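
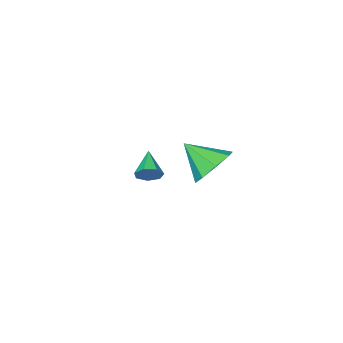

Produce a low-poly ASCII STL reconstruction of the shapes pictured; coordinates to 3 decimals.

solid 
facet normal 0.481 0.749 -0.456
outer loop
vertex -1.775 -2.449 -3.051
vertex -2.12 -2.563 -3.602
vertex -2.268 -2.162 -3.1
endloop
endfacet
facet normal -0.030 0.119 0.993
outer loop
vertex -1.775 -2.449 -3.051
vertex -2.268 -2.162 -3.1
vertex -2.82 -3.657 -2.938
endloop
endfacet
facet normal 0.480 0.749 -0.457
outer loop
vertex -2.268 -2.162 -3.1
vertex -2.12 -2.563 -3.602
vertex -2.65 -2.177 -3.526
endloop
endfacet
facet normal -0.709 0.329 0.624
outer loop
vertex -2.268 -2.162 -3.1
vertex -2.65 -2.177 -3.526
vertex -2.82 -3.657 -2.938
endloop
endfacet
facet normal 0.481 0.750 -0.454
outer loop
vertex -2.65 -2.177 -3.526
vertex -2.12 -2.563 -3.602
vertex -2.632 -2.482 -4.011
endloop
endfacet
facet normal -0.993 0.080 -0.087
outer loop
vertex -2.65 -2.177 -3.526
vertex -2.632 -2.482 -4.011
vertex -2.82 -3.657 -2.938
endloop
endfacet
facet normal 0.482 0.749 -0.455
outer loop
vertex -2.632 -2.482 -4.011
vertex -2.12 -2.563 -3.602
vertex -2.229 -2.848 -4.187
endloop
endfacet
facet normal -0.665 -0.443 -0.601
outer loop
vertex -2.632 -2.482 -4.011
vertex -2.229 -2.848 -4.187
vertex -2.82 -3.657 -2.938
endloop
endfacet
facet normal 0.479 0.750 -0.455
outer loop
vertex -2.229 -2.848 -4.187
vertex -2.12 -2.563 -3.602
vertex -1.743 -2.999 -3.924
endloop
endfacet
facet normal 0.027 -0.845 -0.534
outer loop
vertex -2.229 -2.848 -4.187
vertex -1.743 -2.999 -3.924
vertex -2.82 -3.657 -2.938
endloop
endfacet
facet normal 0.479 0.750 -0.455
outer loop
vertex -1.743 -2.999 -3.924
vertex -2.12 -2.563 -3.602
vertex -1.541 -2.821 -3.418
endloop
endfacet
facet normal 0.563 -0.824 0.065
outer loop
vertex -1.743 -2.999 -3.924
vertex -1.541 -2.821 -3.418
vertex -2.82 -3.657 -2.938
endloop
endfacet
facet normal 0.479 0.750 -0.455
outer loop
vertex -1.541 -2.821 -3.418
vertex -2.12 -2.563 -3.602
vertex -1.775 -2.449 -3.051
endloop
endfacet
facet normal 0.538 -0.396 0.744
outer loop
vertex -1.541 -2.821 -3.418
vertex -1.775 -2.449 -3.051
vertex -2.82 -3.657 -2.938
endloop
endfacet
facet normal -0.382 0.711 -0.591
outer loop
vertex -1.572 2.014 -1.033
vertex -1.914 2.554 -0.163
vertex -1.009 2.55 -0.752
endloop
endfacet
facet normal 0.732 -0.595 -0.331
outer loop
vertex -1.572 2.014 -1.033
vertex -1.009 2.55 -0.752
vertex -1.266 1.346 0.843
endloop
endfacet
facet normal -0.381 0.711 -0.591
outer loop
vertex -1.009 2.55 -0.752
vertex -1.914 2.554 -0.163
vertex -0.977 3.088 -0.125
endloop
endfacet
facet normal 0.990 -0.130 0.061
outer loop
vertex -1.009 2.55 -0.752
vertex -0.977 3.088 -0.125
vertex -1.266 1.346 0.843
endloop
endfacet
facet normal -0.381 0.711 -0.591
outer loop
vertex -0.977 3.088 -0.125
vertex -1.914 2.554 -0.163
vertex -1.493 3.314 0.479
endloop
endfacet
facet normal 0.781 0.200 0.592
outer loop
vertex -0.977 3.088 -0.125
vertex -1.493 3.314 0.479
vertex -1.266 1.346 0.843
endloop
endfacet
facet normal -0.382 0.711 -0.591
outer loop
vertex -1.493 3.314 0.479
vertex -1.914 2.554 -0.163
vertex -2.257 3.094 0.708
endloop
endfacet
facet normal 0.227 0.202 0.953
outer loop
vertex -1.493 3.314 0.479
vertex -2.257 3.094 0.708
vertex -1.266 1.346 0.843
endloop
endfacet
facet normal -0.382 0.711 -0.591
outer loop
vertex -2.257 3.094 0.708
vertex -1.914 2.554 -0.163
vertex -2.82 2.558 0.427
endloop
endfacet
facet normal -0.346 -0.124 0.930
outer loop
vertex -2.257 3.094 0.708
vertex -2.82 2.558 0.427
vertex -1.266 1.346 0.843
endloop
endfacet
facet normal -0.382 0.710 -0.591
outer loop
vertex -2.82 2.558 0.427
vertex -1.914 2.554 -0.163
vertex -2.852 2.019 -0.2
endloop
endfacet
facet normal -0.603 -0.589 0.537
outer loop
vertex -2.82 2.558 0.427
vertex -2.852 2.019 -0.2
vertex -1.266 1.346 0.843
endloop
endfacet
facet normal -0.382 0.710 -0.591
outer loop
vertex -2.852 2.019 -0.2
vertex -1.914 2.554 -0.163
vertex -2.335 1.794 -0.804
endloop
endfacet
facet normal -0.394 -0.919 0.005
outer loop
vertex -2.852 2.019 -0.2
vertex -2.335 1.794 -0.804
vertex -1.266 1.346 0.843
endloop
endfacet
facet normal -0.382 0.710 -0.591
outer loop
vertex -2.335 1.794 -0.804
vertex -1.914 2.554 -0.163
vertex -1.572 2.014 -1.033
endloop
endfacet
facet normal 0.159 -0.922 -0.354
outer loop
vertex -2.335 1.794 -0.804
vertex -1.572 2.014 -1.033
vertex -1.266 1.346 0.843
endloop
endfacet

endsolid


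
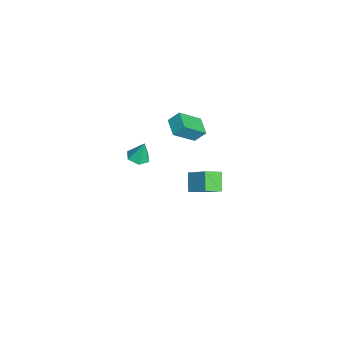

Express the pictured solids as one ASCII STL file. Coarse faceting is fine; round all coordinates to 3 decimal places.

solid 
facet normal -0.745 0.001 0.667
outer loop
vertex -2.637 2.542 -2.046
vertex -3.097 3.461 -2.561
vertex -3.438 1.641 -2.938
endloop
endfacet
facet normal 0.400 -0.799 0.448
outer loop
vertex -2.523 1.639 -3.759
vertex -2.637 2.542 -2.046
vertex -3.438 1.641 -2.938
endloop
endfacet
facet normal -0.744 0.001 0.668
outer loop
vertex -3.438 1.641 -2.938
vertex -3.097 3.461 -2.561
vertex -3.899 2.56 -3.453
endloop
endfacet
facet normal -0.534 -0.601 -0.594
outer loop
vertex -3.899 2.56 -3.453
vertex -2.523 1.639 -3.759
vertex -3.438 1.641 -2.938
endloop
endfacet
facet normal 0.535 0.601 0.594
outer loop
vertex -2.637 2.542 -2.046
vertex -2.182 3.459 -3.382
vertex -3.097 3.461 -2.561
endloop
endfacet
facet normal 0.400 -0.800 0.448
outer loop
vertex -1.721 2.54 -2.867
vertex -2.637 2.542 -2.046
vertex -2.523 1.639 -3.759
endloop
endfacet
facet normal 0.534 0.601 0.594
outer loop
vertex -1.721 2.54 -2.867
vertex -2.182 3.459 -3.382
vertex -2.637 2.542 -2.046
endloop
endfacet
facet normal -0.400 0.800 -0.448
outer loop
vertex -3.097 3.461 -2.561
vertex -2.182 3.459 -3.382
vertex -3.899 2.56 -3.453
endloop
endfacet
facet normal -0.534 -0.601 -0.595
outer loop
vertex -2.983 2.558 -4.274
vertex -2.523 1.639 -3.759
vertex -3.899 2.56 -3.453
endloop
endfacet
facet normal -0.400 0.799 -0.448
outer loop
vertex -3.899 2.56 -3.453
vertex -2.182 3.459 -3.382
vertex -2.983 2.558 -4.274
endloop
endfacet
facet normal 0.744 -0.002 -0.668
outer loop
vertex -2.983 2.558 -4.274
vertex -1.721 2.54 -2.867
vertex -2.523 1.639 -3.759
endloop
endfacet
facet normal 0.744 -0.001 -0.668
outer loop
vertex -2.182 3.459 -3.382
vertex -1.721 2.54 -2.867
vertex -2.983 2.558 -4.274
endloop
endfacet
facet normal -0.038 -0.286 -0.957
outer loop
vertex 2.095 -0.981 3.373
vertex 1.457 -1.02 3.41
vertex 1.735 -0.471 3.235
endloop
endfacet
facet normal 0.764 0.602 0.231
outer loop
vertex 2.095 -0.981 3.373
vertex 1.735 -0.471 3.235
vertex 1.503 -0.68 4.55
endloop
endfacet
facet normal -0.038 -0.286 -0.957
outer loop
vertex 1.735 -0.471 3.235
vertex 1.457 -1.02 3.41
vertex 1.097 -0.51 3.272
endloop
endfacet
facet normal -0.052 0.988 0.148
outer loop
vertex 1.735 -0.471 3.235
vertex 1.097 -0.51 3.272
vertex 1.503 -0.68 4.55
endloop
endfacet
facet normal -0.038 -0.286 -0.957
outer loop
vertex 1.097 -0.51 3.272
vertex 1.457 -1.02 3.41
vertex 0.82 -1.059 3.447
endloop
endfacet
facet normal -0.800 0.506 0.322
outer loop
vertex 1.097 -0.51 3.272
vertex 0.82 -1.059 3.447
vertex 1.503 -0.68 4.55
endloop
endfacet
facet normal -0.038 -0.285 -0.958
outer loop
vertex 0.82 -1.059 3.447
vertex 1.457 -1.02 3.41
vertex 1.18 -1.57 3.585
endloop
endfacet
facet normal -0.733 -0.360 0.577
outer loop
vertex 0.82 -1.059 3.447
vertex 1.18 -1.57 3.585
vertex 1.503 -0.68 4.55
endloop
endfacet
facet normal -0.038 -0.286 -0.958
outer loop
vertex 1.18 -1.57 3.585
vertex 1.457 -1.02 3.41
vertex 1.818 -1.531 3.548
endloop
endfacet
facet normal 0.084 -0.746 0.660
outer loop
vertex 1.18 -1.57 3.585
vertex 1.818 -1.531 3.548
vertex 1.503 -0.68 4.55
endloop
endfacet
facet normal -0.038 -0.286 -0.958
outer loop
vertex 1.818 -1.531 3.548
vertex 1.457 -1.02 3.41
vertex 2.095 -0.981 3.373
endloop
endfacet
facet normal 0.833 -0.265 0.486
outer loop
vertex 1.818 -1.531 3.548
vertex 2.095 -0.981 3.373
vertex 1.503 -0.68 4.55
endloop
endfacet
facet normal -0.943 -0.235 0.235
outer loop
vertex -1.892 0.533 3.222
vertex -1.881 1.133 3.866
vertex -2.436 1.669 2.172
endloop
endfacet
facet normal -0.012 -0.682 -0.731
outer loop
vertex -1.399 1.927 1.914
vertex -1.892 0.533 3.222
vertex -2.436 1.669 2.172
endloop
endfacet
facet normal -0.943 -0.235 0.235
outer loop
vertex -2.436 1.669 2.172
vertex -1.881 1.133 3.866
vertex -2.425 2.269 2.816
endloop
endfacet
facet normal -0.332 0.693 -0.640
outer loop
vertex -2.425 2.269 2.816
vertex -1.399 1.927 1.914
vertex -2.436 1.669 2.172
endloop
endfacet
facet normal 0.332 -0.693 0.640
outer loop
vertex -1.892 0.533 3.222
vertex -0.844 1.391 3.608
vertex -1.881 1.133 3.866
endloop
endfacet
facet normal -0.012 -0.682 -0.731
outer loop
vertex -0.855 0.791 2.964
vertex -1.892 0.533 3.222
vertex -1.399 1.927 1.914
endloop
endfacet
facet normal 0.332 -0.693 0.640
outer loop
vertex -0.855 0.791 2.964
vertex -0.844 1.391 3.608
vertex -1.892 0.533 3.222
endloop
endfacet
facet normal 0.012 0.682 0.731
outer loop
vertex -1.881 1.133 3.866
vertex -0.844 1.391 3.608
vertex -2.425 2.269 2.816
endloop
endfacet
facet normal -0.332 0.693 -0.640
outer loop
vertex -1.388 2.527 2.558
vertex -1.399 1.927 1.914
vertex -2.425 2.269 2.816
endloop
endfacet
facet normal 0.012 0.682 0.731
outer loop
vertex -2.425 2.269 2.816
vertex -0.844 1.391 3.608
vertex -1.388 2.527 2.558
endloop
endfacet
facet normal 0.943 0.235 -0.235
outer loop
vertex -1.388 2.527 2.558
vertex -0.855 0.791 2.964
vertex -1.399 1.927 1.914
endloop
endfacet
facet normal 0.943 0.235 -0.235
outer loop
vertex -0.844 1.391 3.608
vertex -0.855 0.791 2.964
vertex -1.388 2.527 2.558
endloop
endfacet

endsolid


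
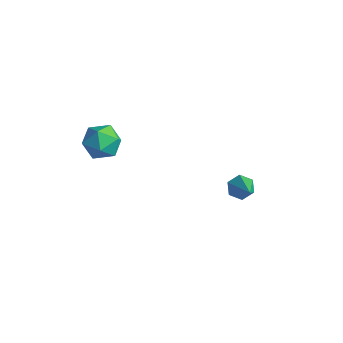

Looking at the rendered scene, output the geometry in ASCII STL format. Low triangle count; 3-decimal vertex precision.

solid 
facet normal 0.245 0.361 0.900
outer loop
vertex -1.072 -0.492 4.309
vertex -0.92 -1.173 4.541
vertex -0.392 -0.763 4.233
endloop
endfacet
facet normal 0.378 0.840 0.389
outer loop
vertex -1.072 -0.492 4.309
vertex -0.392 -0.763 4.233
vertex -0.695 -0.374 3.687
endloop
endfacet
facet normal -0.231 0.972 0.044
outer loop
vertex -1.072 -0.492 4.309
vertex -0.695 -0.374 3.687
vertex -1.411 -0.543 3.657
endloop
endfacet
facet normal -0.745 0.573 0.342
outer loop
vertex -1.072 -0.492 4.309
vertex -1.411 -0.543 3.657
vertex -1.549 -1.038 4.185
endloop
endfacet
facet normal -0.451 0.196 0.871
outer loop
vertex -1.072 -0.492 4.309
vertex -1.549 -1.038 4.185
vertex -0.92 -1.173 4.541
endloop
endfacet
facet normal 0.835 0.546 -0.074
outer loop
vertex -0.695 -0.374 3.687
vertex -0.392 -0.763 4.233
vertex -0.311 -0.982 3.535
endloop
endfacet
facet normal 0.617 -0.229 0.753
outer loop
vertex -0.392 -0.763 4.233
vertex -0.92 -1.173 4.541
vertex -0.449 -1.477 4.063
endloop
endfacet
facet normal -0.506 -0.496 0.706
outer loop
vertex -0.92 -1.173 4.541
vertex -1.549 -1.038 4.185
vertex -1.165 -1.646 4.033
endloop
endfacet
facet normal -0.982 0.114 -0.150
outer loop
vertex -1.549 -1.038 4.185
vertex -1.411 -0.543 3.657
vertex -1.468 -1.257 3.487
endloop
endfacet
facet normal -0.153 0.759 -0.633
outer loop
vertex -1.411 -0.543 3.657
vertex -0.695 -0.374 3.687
vertex -0.94 -0.847 3.179
endloop
endfacet
facet normal 0.745 -0.573 -0.342
outer loop
vertex -0.788 -1.528 3.411
vertex -0.311 -0.982 3.535
vertex -0.449 -1.477 4.063
endloop
endfacet
facet normal 0.231 -0.972 -0.044
outer loop
vertex -0.788 -1.528 3.411
vertex -0.449 -1.477 4.063
vertex -1.165 -1.646 4.033
endloop
endfacet
facet normal -0.378 -0.840 -0.389
outer loop
vertex -0.788 -1.528 3.411
vertex -1.165 -1.646 4.033
vertex -1.468 -1.257 3.487
endloop
endfacet
facet normal -0.245 -0.361 -0.900
outer loop
vertex -0.788 -1.528 3.411
vertex -1.468 -1.257 3.487
vertex -0.94 -0.847 3.179
endloop
endfacet
facet normal 0.451 -0.196 -0.871
outer loop
vertex -0.788 -1.528 3.411
vertex -0.94 -0.847 3.179
vertex -0.311 -0.982 3.535
endloop
endfacet
facet normal 0.982 -0.114 0.150
outer loop
vertex -0.449 -1.477 4.063
vertex -0.311 -0.982 3.535
vertex -0.392 -0.763 4.233
endloop
endfacet
facet normal 0.153 -0.759 0.633
outer loop
vertex -1.165 -1.646 4.033
vertex -0.449 -1.477 4.063
vertex -0.92 -1.173 4.541
endloop
endfacet
facet normal -0.835 -0.546 0.074
outer loop
vertex -1.468 -1.257 3.487
vertex -1.165 -1.646 4.033
vertex -1.549 -1.038 4.185
endloop
endfacet
facet normal -0.617 0.229 -0.753
outer loop
vertex -0.94 -0.847 3.179
vertex -1.468 -1.257 3.487
vertex -1.411 -0.543 3.657
endloop
endfacet
facet normal 0.506 0.496 -0.706
outer loop
vertex -0.311 -0.982 3.535
vertex -0.94 -0.847 3.179
vertex -0.695 -0.374 3.687
endloop
endfacet
facet normal -0.673 0.407 -0.617
outer loop
vertex 1.323 3.289 -0.771
vertex 1.065 3.47 -0.37
vertex 1.432 3.751 -0.585
endloop
endfacet
facet normal 0.860 0.002 -0.510
outer loop
vertex 1.323 3.289 -0.771
vertex 1.432 3.751 -0.585
vertex 2.155 2.81 0.63
endloop
endfacet
facet normal -0.673 0.407 -0.617
outer loop
vertex 1.432 3.751 -0.585
vertex 1.065 3.47 -0.37
vertex 1.174 3.932 -0.184
endloop
endfacet
facet normal 0.697 0.705 0.131
outer loop
vertex 1.432 3.751 -0.585
vertex 1.174 3.932 -0.184
vertex 2.155 2.81 0.63
endloop
endfacet
facet normal -0.672 0.408 -0.618
outer loop
vertex 1.174 3.932 -0.184
vertex 1.065 3.47 -0.37
vertex 0.806 3.65 0.03
endloop
endfacet
facet normal 0.012 0.594 0.804
outer loop
vertex 1.174 3.932 -0.184
vertex 0.806 3.65 0.03
vertex 2.155 2.81 0.63
endloop
endfacet
facet normal -0.673 0.406 -0.618
outer loop
vertex 0.806 3.65 0.03
vertex 1.065 3.47 -0.37
vertex 0.698 3.188 -0.156
endloop
endfacet
facet normal -0.507 -0.217 0.834
outer loop
vertex 0.806 3.65 0.03
vertex 0.698 3.188 -0.156
vertex 2.155 2.81 0.63
endloop
endfacet
facet normal -0.673 0.407 -0.618
outer loop
vertex 0.698 3.188 -0.156
vertex 1.065 3.47 -0.37
vertex 0.956 3.007 -0.556
endloop
endfacet
facet normal -0.343 -0.919 0.194
outer loop
vertex 0.698 3.188 -0.156
vertex 0.956 3.007 -0.556
vertex 2.155 2.81 0.63
endloop
endfacet
facet normal -0.674 0.407 -0.617
outer loop
vertex 0.956 3.007 -0.556
vertex 1.065 3.47 -0.37
vertex 1.323 3.289 -0.771
endloop
endfacet
facet normal 0.341 -0.809 -0.479
outer loop
vertex 0.956 3.007 -0.556
vertex 1.323 3.289 -0.771
vertex 2.155 2.81 0.63
endloop
endfacet

endsolid


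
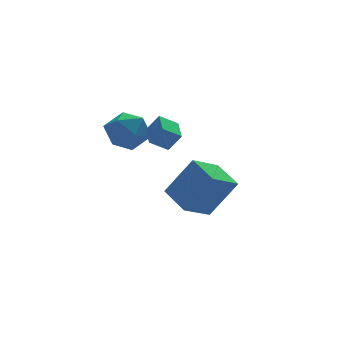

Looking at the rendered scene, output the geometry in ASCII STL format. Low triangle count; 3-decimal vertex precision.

solid 
facet normal -0.552 0.349 0.757
outer loop
vertex -2.66 1.746 1.875
vertex -2.388 0.963 2.434
vertex -1.842 1.8 2.446
endloop
endfacet
facet normal -0.306 0.884 0.355
outer loop
vertex -2.66 1.746 1.875
vertex -1.842 1.8 2.446
vertex -1.831 2.175 1.521
endloop
endfacet
facet normal -0.538 0.783 -0.312
outer loop
vertex -2.66 1.746 1.875
vertex -1.831 2.175 1.521
vertex -2.37 1.571 0.936
endloop
endfacet
facet normal -0.929 0.185 -0.321
outer loop
vertex -2.66 1.746 1.875
vertex -2.37 1.571 0.936
vertex -2.714 0.822 1.5
endloop
endfacet
facet normal -0.937 -0.083 0.340
outer loop
vertex -2.66 1.746 1.875
vertex -2.714 0.822 1.5
vertex -2.388 0.963 2.434
endloop
endfacet
facet normal 0.407 0.845 0.347
outer loop
vertex -1.831 2.175 1.521
vertex -1.842 1.8 2.446
vertex -1.046 1.658 1.86
endloop
endfacet
facet normal 0.009 -0.020 1.000
outer loop
vertex -1.842 1.8 2.446
vertex -2.388 0.963 2.434
vertex -1.39 0.909 2.424
endloop
endfacet
facet normal -0.614 -0.720 0.323
outer loop
vertex -2.388 0.963 2.434
vertex -2.714 0.822 1.5
vertex -1.929 0.305 1.839
endloop
endfacet
facet normal -0.601 -0.286 -0.747
outer loop
vertex -2.714 0.822 1.5
vertex -2.37 1.571 0.936
vertex -1.918 0.68 0.914
endloop
endfacet
facet normal 0.030 0.682 -0.731
outer loop
vertex -2.37 1.571 0.936
vertex -1.831 2.175 1.521
vertex -1.372 1.517 0.926
endloop
endfacet
facet normal 0.929 -0.185 0.321
outer loop
vertex -1.1 0.734 1.485
vertex -1.046 1.658 1.86
vertex -1.39 0.909 2.424
endloop
endfacet
facet normal 0.538 -0.783 0.312
outer loop
vertex -1.1 0.734 1.485
vertex -1.39 0.909 2.424
vertex -1.929 0.305 1.839
endloop
endfacet
facet normal 0.306 -0.884 -0.355
outer loop
vertex -1.1 0.734 1.485
vertex -1.929 0.305 1.839
vertex -1.918 0.68 0.914
endloop
endfacet
facet normal 0.552 -0.349 -0.757
outer loop
vertex -1.1 0.734 1.485
vertex -1.918 0.68 0.914
vertex -1.372 1.517 0.926
endloop
endfacet
facet normal 0.937 0.083 -0.340
outer loop
vertex -1.1 0.734 1.485
vertex -1.372 1.517 0.926
vertex -1.046 1.658 1.86
endloop
endfacet
facet normal 0.601 0.286 0.747
outer loop
vertex -1.39 0.909 2.424
vertex -1.046 1.658 1.86
vertex -1.842 1.8 2.446
endloop
endfacet
facet normal -0.030 -0.682 0.731
outer loop
vertex -1.929 0.305 1.839
vertex -1.39 0.909 2.424
vertex -2.388 0.963 2.434
endloop
endfacet
facet normal -0.407 -0.845 -0.347
outer loop
vertex -1.918 0.68 0.914
vertex -1.929 0.305 1.839
vertex -2.714 0.822 1.5
endloop
endfacet
facet normal -0.009 0.020 -1.000
outer loop
vertex -1.372 1.517 0.926
vertex -1.918 0.68 0.914
vertex -2.37 1.571 0.936
endloop
endfacet
facet normal 0.614 0.720 -0.323
outer loop
vertex -1.046 1.658 1.86
vertex -1.372 1.517 0.926
vertex -1.831 2.175 1.521
endloop
endfacet
facet normal -0.517 0.188 -0.835
outer loop
vertex 0.432 1.209 -2.997
vertex 0.203 2.639 -2.533
vertex 1.712 1.64 -3.693
endloop
endfacet
facet normal 0.151 -0.940 -0.305
outer loop
vertex 2.757 1.261 -2.007
vertex 0.432 1.209 -2.997
vertex 1.712 1.64 -3.693
endloop
endfacet
facet normal -0.518 0.187 -0.835
outer loop
vertex 1.712 1.64 -3.693
vertex 0.203 2.639 -2.533
vertex 1.483 3.07 -3.23
endloop
endfacet
facet normal 0.842 0.283 -0.458
outer loop
vertex 1.483 3.07 -3.23
vertex 2.757 1.261 -2.007
vertex 1.712 1.64 -3.693
endloop
endfacet
facet normal -0.842 -0.284 0.458
outer loop
vertex 0.432 1.209 -2.997
vertex 1.248 2.26 -0.847
vertex 0.203 2.639 -2.533
endloop
endfacet
facet normal 0.151 -0.940 -0.305
outer loop
vertex 1.477 0.83 -1.31
vertex 0.432 1.209 -2.997
vertex 2.757 1.261 -2.007
endloop
endfacet
facet normal -0.842 -0.283 0.458
outer loop
vertex 1.477 0.83 -1.31
vertex 1.248 2.26 -0.847
vertex 0.432 1.209 -2.997
endloop
endfacet
facet normal -0.151 0.940 0.305
outer loop
vertex 0.203 2.639 -2.533
vertex 1.248 2.26 -0.847
vertex 1.483 3.07 -3.23
endloop
endfacet
facet normal 0.842 0.284 -0.458
outer loop
vertex 2.528 2.691 -1.543
vertex 2.757 1.261 -2.007
vertex 1.483 3.07 -3.23
endloop
endfacet
facet normal -0.151 0.940 0.305
outer loop
vertex 1.483 3.07 -3.23
vertex 1.248 2.26 -0.847
vertex 2.528 2.691 -1.543
endloop
endfacet
facet normal 0.518 -0.188 0.835
outer loop
vertex 2.528 2.691 -1.543
vertex 1.477 0.83 -1.31
vertex 2.757 1.261 -2.007
endloop
endfacet
facet normal 0.517 -0.188 0.835
outer loop
vertex 1.248 2.26 -0.847
vertex 1.477 0.83 -1.31
vertex 2.528 2.691 -1.543
endloop
endfacet
facet normal -0.831 0.141 0.538
outer loop
vertex -1.329 -0.873 2.535
vertex -1.02 0.196 2.733
vertex -1.755 -0.614 1.809
endloop
endfacet
facet normal -0.275 -0.945 -0.176
outer loop
vertex -1.04 -0.736 1.347
vertex -1.329 -0.873 2.535
vertex -1.755 -0.614 1.809
endloop
endfacet
facet normal -0.831 0.141 0.538
outer loop
vertex -1.755 -0.614 1.809
vertex -1.02 0.196 2.733
vertex -1.445 0.454 2.008
endloop
endfacet
facet normal -0.483 0.294 -0.825
outer loop
vertex -1.445 0.454 2.008
vertex -1.04 -0.736 1.347
vertex -1.755 -0.614 1.809
endloop
endfacet
facet normal 0.483 -0.293 0.825
outer loop
vertex -1.329 -0.873 2.535
vertex -0.305 0.074 2.271
vertex -1.02 0.196 2.733
endloop
endfacet
facet normal -0.274 -0.945 -0.176
outer loop
vertex -0.615 -0.994 2.072
vertex -1.329 -0.873 2.535
vertex -1.04 -0.736 1.347
endloop
endfacet
facet normal 0.484 -0.294 0.824
outer loop
vertex -0.615 -0.994 2.072
vertex -0.305 0.074 2.271
vertex -1.329 -0.873 2.535
endloop
endfacet
facet normal 0.275 0.945 0.175
outer loop
vertex -1.02 0.196 2.733
vertex -0.305 0.074 2.271
vertex -1.445 0.454 2.008
endloop
endfacet
facet normal -0.485 0.293 -0.824
outer loop
vertex -0.731 0.333 1.545
vertex -1.04 -0.736 1.347
vertex -1.445 0.454 2.008
endloop
endfacet
facet normal 0.274 0.945 0.176
outer loop
vertex -1.445 0.454 2.008
vertex -0.305 0.074 2.271
vertex -0.731 0.333 1.545
endloop
endfacet
facet normal 0.831 -0.141 -0.537
outer loop
vertex -0.731 0.333 1.545
vertex -0.615 -0.994 2.072
vertex -1.04 -0.736 1.347
endloop
endfacet
facet normal 0.831 -0.141 -0.538
outer loop
vertex -0.305 0.074 2.271
vertex -0.615 -0.994 2.072
vertex -0.731 0.333 1.545
endloop
endfacet

endsolid


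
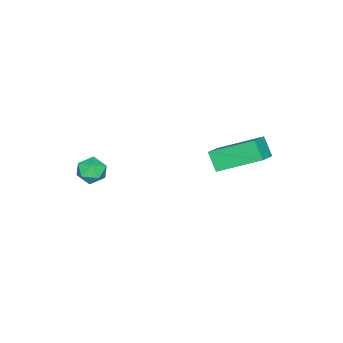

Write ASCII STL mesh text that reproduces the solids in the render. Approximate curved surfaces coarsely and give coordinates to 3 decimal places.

solid 
facet normal -0.901 -0.083 -0.425
outer loop
vertex -1.773 1.609 -1.625
vertex -2.415 3.366 -0.608
vertex -1.462 2.167 -2.394
endloop
endfacet
facet normal 0.302 -0.826 -0.477
outer loop
vertex -0.525 2.254 -1.952
vertex -1.773 1.609 -1.625
vertex -1.462 2.167 -2.394
endloop
endfacet
facet normal -0.901 -0.083 -0.425
outer loop
vertex -1.462 2.167 -2.394
vertex -2.415 3.366 -0.608
vertex -2.104 3.925 -1.377
endloop
endfacet
facet normal 0.311 0.558 -0.769
outer loop
vertex -2.104 3.925 -1.377
vertex -0.525 2.254 -1.952
vertex -1.462 2.167 -2.394
endloop
endfacet
facet normal -0.311 -0.559 0.769
outer loop
vertex -1.773 1.609 -1.625
vertex -1.478 3.453 -0.166
vertex -2.415 3.366 -0.608
endloop
endfacet
facet normal 0.301 -0.825 -0.478
outer loop
vertex -0.836 1.695 -1.183
vertex -1.773 1.609 -1.625
vertex -0.525 2.254 -1.952
endloop
endfacet
facet normal -0.311 -0.558 0.769
outer loop
vertex -0.836 1.695 -1.183
vertex -1.478 3.453 -0.166
vertex -1.773 1.609 -1.625
endloop
endfacet
facet normal -0.302 0.825 0.478
outer loop
vertex -2.415 3.366 -0.608
vertex -1.478 3.453 -0.166
vertex -2.104 3.925 -1.377
endloop
endfacet
facet normal 0.311 0.559 -0.769
outer loop
vertex -1.167 4.011 -0.935
vertex -0.525 2.254 -1.952
vertex -2.104 3.925 -1.377
endloop
endfacet
facet normal -0.301 0.826 0.477
outer loop
vertex -2.104 3.925 -1.377
vertex -1.478 3.453 -0.166
vertex -1.167 4.011 -0.935
endloop
endfacet
facet normal 0.901 0.083 0.425
outer loop
vertex -1.167 4.011 -0.935
vertex -0.836 1.695 -1.183
vertex -0.525 2.254 -1.952
endloop
endfacet
facet normal 0.901 0.083 0.425
outer loop
vertex -1.478 3.453 -0.166
vertex -0.836 1.695 -1.183
vertex -1.167 4.011 -0.935
endloop
endfacet
facet normal -0.837 0.269 0.476
outer loop
vertex 3.259 -0.465 -0.052
vertex 2.906 -0.924 -0.414
vertex 3.188 -1.103 0.183
endloop
endfacet
facet normal -0.266 0.359 0.895
outer loop
vertex 3.259 -0.465 -0.052
vertex 3.188 -1.103 0.183
vertex 3.791 -0.786 0.235
endloop
endfacet
facet normal 0.182 0.806 0.564
outer loop
vertex 3.259 -0.465 -0.052
vertex 3.791 -0.786 0.235
vertex 3.882 -0.411 -0.33
endloop
endfacet
facet normal -0.112 0.992 -0.059
outer loop
vertex 3.259 -0.465 -0.052
vertex 3.882 -0.411 -0.33
vertex 3.335 -0.497 -0.73
endloop
endfacet
facet normal -0.742 0.661 -0.114
outer loop
vertex 3.259 -0.465 -0.052
vertex 3.335 -0.497 -0.73
vertex 2.906 -0.924 -0.414
endloop
endfacet
facet normal 0.061 -0.273 0.960
outer loop
vertex 3.791 -0.786 0.235
vertex 3.188 -1.103 0.183
vertex 3.765 -1.443 0.05
endloop
endfacet
facet normal -0.864 -0.416 0.284
outer loop
vertex 3.188 -1.103 0.183
vertex 2.906 -0.924 -0.414
vertex 3.218 -1.529 -0.35
endloop
endfacet
facet normal -0.710 0.217 -0.670
outer loop
vertex 2.906 -0.924 -0.414
vertex 3.335 -0.497 -0.73
vertex 3.309 -1.154 -0.915
endloop
endfacet
facet normal 0.308 0.751 -0.583
outer loop
vertex 3.335 -0.497 -0.73
vertex 3.882 -0.411 -0.33
vertex 3.912 -0.837 -0.863
endloop
endfacet
facet normal 0.785 0.450 0.425
outer loop
vertex 3.882 -0.411 -0.33
vertex 3.791 -0.786 0.235
vertex 4.194 -1.016 -0.266
endloop
endfacet
facet normal 0.112 -0.992 0.059
outer loop
vertex 3.841 -1.475 -0.628
vertex 3.765 -1.443 0.05
vertex 3.218 -1.529 -0.35
endloop
endfacet
facet normal -0.182 -0.806 -0.564
outer loop
vertex 3.841 -1.475 -0.628
vertex 3.218 -1.529 -0.35
vertex 3.309 -1.154 -0.915
endloop
endfacet
facet normal 0.266 -0.359 -0.895
outer loop
vertex 3.841 -1.475 -0.628
vertex 3.309 -1.154 -0.915
vertex 3.912 -0.837 -0.863
endloop
endfacet
facet normal 0.837 -0.269 -0.476
outer loop
vertex 3.841 -1.475 -0.628
vertex 3.912 -0.837 -0.863
vertex 4.194 -1.016 -0.266
endloop
endfacet
facet normal 0.742 -0.661 0.114
outer loop
vertex 3.841 -1.475 -0.628
vertex 4.194 -1.016 -0.266
vertex 3.765 -1.443 0.05
endloop
endfacet
facet normal -0.308 -0.751 0.583
outer loop
vertex 3.218 -1.529 -0.35
vertex 3.765 -1.443 0.05
vertex 3.188 -1.103 0.183
endloop
endfacet
facet normal -0.785 -0.450 -0.425
outer loop
vertex 3.309 -1.154 -0.915
vertex 3.218 -1.529 -0.35
vertex 2.906 -0.924 -0.414
endloop
endfacet
facet normal -0.061 0.273 -0.960
outer loop
vertex 3.912 -0.837 -0.863
vertex 3.309 -1.154 -0.915
vertex 3.335 -0.497 -0.73
endloop
endfacet
facet normal 0.864 0.416 -0.284
outer loop
vertex 4.194 -1.016 -0.266
vertex 3.912 -0.837 -0.863
vertex 3.882 -0.411 -0.33
endloop
endfacet
facet normal 0.710 -0.217 0.670
outer loop
vertex 3.765 -1.443 0.05
vertex 4.194 -1.016 -0.266
vertex 3.791 -0.786 0.235
endloop
endfacet

endsolid


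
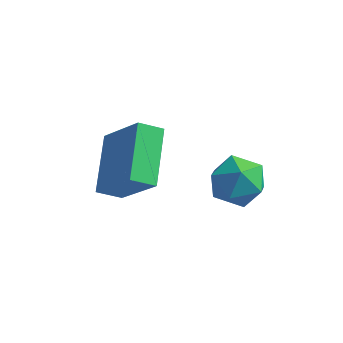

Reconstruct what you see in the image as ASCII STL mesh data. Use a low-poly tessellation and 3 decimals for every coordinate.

solid 
facet normal -0.631 0.202 -0.749
outer loop
vertex -1.041 0.985 -1.63
vertex -0.359 1.422 -2.086
vertex -0.496 -0.862 -2.587
endloop
endfacet
facet normal -0.733 -0.471 0.491
outer loop
vertex 0.879 -1.302 -0.954
vertex -1.041 0.985 -1.63
vertex -0.496 -0.862 -2.587
endloop
endfacet
facet normal -0.631 0.202 -0.749
outer loop
vertex -0.496 -0.862 -2.587
vertex -0.359 1.422 -2.086
vertex 0.186 -0.424 -3.043
endloop
endfacet
facet normal 0.254 -0.859 -0.445
outer loop
vertex 0.186 -0.424 -3.043
vertex 0.879 -1.302 -0.954
vertex -0.496 -0.862 -2.587
endloop
endfacet
facet normal -0.253 0.859 0.445
outer loop
vertex -1.041 0.985 -1.63
vertex 1.016 0.982 -0.453
vertex -0.359 1.422 -2.086
endloop
endfacet
facet normal -0.733 -0.471 0.490
outer loop
vertex 0.334 0.544 0.003
vertex -1.041 0.985 -1.63
vertex 0.879 -1.302 -0.954
endloop
endfacet
facet normal -0.254 0.859 0.445
outer loop
vertex 0.334 0.544 0.003
vertex 1.016 0.982 -0.453
vertex -1.041 0.985 -1.63
endloop
endfacet
facet normal 0.733 0.471 -0.491
outer loop
vertex -0.359 1.422 -2.086
vertex 1.016 0.982 -0.453
vertex 0.186 -0.424 -3.043
endloop
endfacet
facet normal 0.253 -0.859 -0.445
outer loop
vertex 1.561 -0.865 -1.41
vertex 0.879 -1.302 -0.954
vertex 0.186 -0.424 -3.043
endloop
endfacet
facet normal 0.733 0.471 -0.491
outer loop
vertex 0.186 -0.424 -3.043
vertex 1.016 0.982 -0.453
vertex 1.561 -0.865 -1.41
endloop
endfacet
facet normal 0.631 -0.202 0.749
outer loop
vertex 1.561 -0.865 -1.41
vertex 0.334 0.544 0.003
vertex 0.879 -1.302 -0.954
endloop
endfacet
facet normal 0.631 -0.202 0.749
outer loop
vertex 1.016 0.982 -0.453
vertex 0.334 0.544 0.003
vertex 1.561 -0.865 -1.41
endloop
endfacet
facet normal -0.949 -0.306 -0.077
outer loop
vertex 2.314 1.957 -3.018
vertex 2.633 1.073 -3.442
vertex 2.527 1.146 -2.419
endloop
endfacet
facet normal -0.866 0.129 0.482
outer loop
vertex 2.314 1.957 -3.018
vertex 2.527 1.146 -2.419
vertex 2.826 2.09 -2.134
endloop
endfacet
facet normal -0.613 0.752 0.242
outer loop
vertex 2.314 1.957 -3.018
vertex 2.826 2.09 -2.134
vertex 3.118 2.6 -2.981
endloop
endfacet
facet normal -0.540 0.702 -0.465
outer loop
vertex 2.314 1.957 -3.018
vertex 3.118 2.6 -2.981
vertex 2.998 1.972 -3.789
endloop
endfacet
facet normal -0.748 0.048 -0.662
outer loop
vertex 2.314 1.957 -3.018
vertex 2.998 1.972 -3.789
vertex 2.633 1.073 -3.442
endloop
endfacet
facet normal -0.375 -0.157 0.914
outer loop
vertex 2.826 2.09 -2.134
vertex 2.527 1.146 -2.419
vertex 3.462 1.288 -2.011
endloop
endfacet
facet normal -0.509 -0.861 0.009
outer loop
vertex 2.527 1.146 -2.419
vertex 2.633 1.073 -3.442
vertex 3.342 0.66 -2.819
endloop
endfacet
facet normal -0.182 -0.289 -0.940
outer loop
vertex 2.633 1.073 -3.442
vertex 2.998 1.972 -3.789
vertex 3.634 1.17 -3.666
endloop
endfacet
facet normal 0.154 0.769 -0.621
outer loop
vertex 2.998 1.972 -3.789
vertex 3.118 2.6 -2.981
vertex 3.933 2.114 -3.381
endloop
endfacet
facet normal 0.035 0.851 0.524
outer loop
vertex 3.118 2.6 -2.981
vertex 2.826 2.09 -2.134
vertex 3.827 2.187 -2.358
endloop
endfacet
facet normal 0.540 -0.702 0.465
outer loop
vertex 4.146 1.303 -2.782
vertex 3.462 1.288 -2.011
vertex 3.342 0.66 -2.819
endloop
endfacet
facet normal 0.613 -0.752 -0.242
outer loop
vertex 4.146 1.303 -2.782
vertex 3.342 0.66 -2.819
vertex 3.634 1.17 -3.666
endloop
endfacet
facet normal 0.866 -0.129 -0.482
outer loop
vertex 4.146 1.303 -2.782
vertex 3.634 1.17 -3.666
vertex 3.933 2.114 -3.381
endloop
endfacet
facet normal 0.949 0.306 0.077
outer loop
vertex 4.146 1.303 -2.782
vertex 3.933 2.114 -3.381
vertex 3.827 2.187 -2.358
endloop
endfacet
facet normal 0.748 -0.048 0.662
outer loop
vertex 4.146 1.303 -2.782
vertex 3.827 2.187 -2.358
vertex 3.462 1.288 -2.011
endloop
endfacet
facet normal -0.154 -0.769 0.621
outer loop
vertex 3.342 0.66 -2.819
vertex 3.462 1.288 -2.011
vertex 2.527 1.146 -2.419
endloop
endfacet
facet normal -0.035 -0.851 -0.524
outer loop
vertex 3.634 1.17 -3.666
vertex 3.342 0.66 -2.819
vertex 2.633 1.073 -3.442
endloop
endfacet
facet normal 0.375 0.157 -0.914
outer loop
vertex 3.933 2.114 -3.381
vertex 3.634 1.17 -3.666
vertex 2.998 1.972 -3.789
endloop
endfacet
facet normal 0.509 0.861 -0.009
outer loop
vertex 3.827 2.187 -2.358
vertex 3.933 2.114 -3.381
vertex 3.118 2.6 -2.981
endloop
endfacet
facet normal 0.182 0.289 0.940
outer loop
vertex 3.462 1.288 -2.011
vertex 3.827 2.187 -2.358
vertex 2.826 2.09 -2.134
endloop
endfacet

endsolid


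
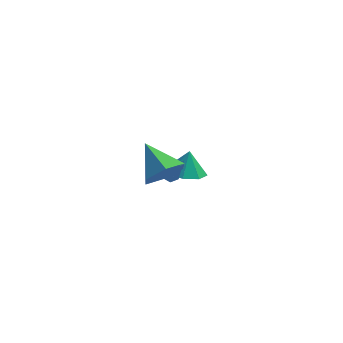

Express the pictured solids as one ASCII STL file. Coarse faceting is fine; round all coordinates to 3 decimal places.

solid 
facet normal -0.104 -0.306 -0.946
outer loop
vertex -1.461 2.431 -3.083
vertex -2.465 2.489 -2.991
vertex -1.736 3.127 -3.278
endloop
endfacet
facet normal 0.806 0.432 0.404
outer loop
vertex -1.461 2.431 -3.083
vertex -1.736 3.127 -3.278
vertex -2.335 2.871 -1.809
endloop
endfacet
facet normal -0.104 -0.307 -0.946
outer loop
vertex -1.736 3.127 -3.278
vertex -2.465 2.489 -2.991
vertex -2.439 3.448 -3.305
endloop
endfacet
facet normal 0.385 0.870 0.309
outer loop
vertex -1.736 3.127 -3.278
vertex -2.439 3.448 -3.305
vertex -2.335 2.871 -1.809
endloop
endfacet
facet normal -0.104 -0.307 -0.946
outer loop
vertex -2.439 3.448 -3.305
vertex -2.465 2.489 -2.991
vertex -3.157 3.208 -3.148
endloop
endfacet
facet normal -0.223 0.904 0.364
outer loop
vertex -2.439 3.448 -3.305
vertex -3.157 3.208 -3.148
vertex -2.335 2.871 -1.809
endloop
endfacet
facet normal -0.103 -0.306 -0.946
outer loop
vertex -3.157 3.208 -3.148
vertex -2.465 2.489 -2.991
vertex -3.469 2.546 -2.9
endloop
endfacet
facet normal -0.666 0.516 0.539
outer loop
vertex -3.157 3.208 -3.148
vertex -3.469 2.546 -2.9
vertex -2.335 2.871 -1.809
endloop
endfacet
facet normal -0.103 -0.306 -0.946
outer loop
vertex -3.469 2.546 -2.9
vertex -2.465 2.489 -2.991
vertex -3.194 1.85 -2.705
endloop
endfacet
facet normal -0.682 -0.065 0.728
outer loop
vertex -3.469 2.546 -2.9
vertex -3.194 1.85 -2.705
vertex -2.335 2.871 -1.809
endloop
endfacet
facet normal -0.103 -0.306 -0.946
outer loop
vertex -3.194 1.85 -2.705
vertex -2.465 2.489 -2.991
vertex -2.491 1.529 -2.678
endloop
endfacet
facet normal -0.261 -0.503 0.824
outer loop
vertex -3.194 1.85 -2.705
vertex -2.491 1.529 -2.678
vertex -2.335 2.871 -1.809
endloop
endfacet
facet normal -0.105 -0.306 -0.946
outer loop
vertex -2.491 1.529 -2.678
vertex -2.465 2.489 -2.991
vertex -1.773 1.769 -2.835
endloop
endfacet
facet normal 0.348 -0.538 0.768
outer loop
vertex -2.491 1.529 -2.678
vertex -1.773 1.769 -2.835
vertex -2.335 2.871 -1.809
endloop
endfacet
facet normal -0.104 -0.305 -0.946
outer loop
vertex -1.773 1.769 -2.835
vertex -2.465 2.489 -2.991
vertex -1.461 2.431 -3.083
endloop
endfacet
facet normal 0.790 -0.150 0.594
outer loop
vertex -1.773 1.769 -2.835
vertex -1.461 2.431 -3.083
vertex -2.335 2.871 -1.809
endloop
endfacet
facet normal 0.553 -0.635 -0.539
outer loop
vertex -1.995 -2.393 1.357
vertex -2.687 -3.158 1.549
vertex -2.804 -2.544 0.706
endloop
endfacet
facet normal 0.036 0.963 -0.268
outer loop
vertex -1.995 -2.393 1.357
vertex -2.804 -2.544 0.706
vertex -3.693 -2.002 2.531
endloop
endfacet
facet normal 0.552 -0.636 -0.540
outer loop
vertex -2.804 -2.544 0.706
vertex -2.687 -3.158 1.549
vertex -3.497 -3.309 0.898
endloop
endfacet
facet normal -0.702 0.512 -0.494
outer loop
vertex -2.804 -2.544 0.706
vertex -3.497 -3.309 0.898
vertex -3.693 -2.002 2.531
endloop
endfacet
facet normal 0.552 -0.635 -0.540
outer loop
vertex -3.497 -3.309 0.898
vertex -2.687 -3.158 1.549
vertex -3.38 -3.924 1.741
endloop
endfacet
facet normal -0.986 -0.167 0.015
outer loop
vertex -3.497 -3.309 0.898
vertex -3.38 -3.924 1.741
vertex -3.693 -2.002 2.531
endloop
endfacet
facet normal 0.553 -0.635 -0.539
outer loop
vertex -3.38 -3.924 1.741
vertex -2.687 -3.158 1.549
vertex -2.571 -3.773 2.393
endloop
endfacet
facet normal -0.531 -0.395 0.750
outer loop
vertex -3.38 -3.924 1.741
vertex -2.571 -3.773 2.393
vertex -3.693 -2.002 2.531
endloop
endfacet
facet normal 0.552 -0.636 -0.539
outer loop
vertex -2.571 -3.773 2.393
vertex -2.687 -3.158 1.549
vertex -1.878 -3.007 2.2
endloop
endfacet
facet normal 0.209 0.057 0.976
outer loop
vertex -2.571 -3.773 2.393
vertex -1.878 -3.007 2.2
vertex -3.693 -2.002 2.531
endloop
endfacet
facet normal 0.553 -0.635 -0.539
outer loop
vertex -1.878 -3.007 2.2
vertex -2.687 -3.158 1.549
vertex -1.995 -2.393 1.357
endloop
endfacet
facet normal 0.492 0.735 0.467
outer loop
vertex -1.878 -3.007 2.2
vertex -1.995 -2.393 1.357
vertex -3.693 -2.002 2.531
endloop
endfacet
facet normal -0.521 0.153 -0.840
outer loop
vertex -2.324 -1.407 -0.222
vertex -2.775 -1.346 0.069
vertex -2.467 -0.917 -0.044
endloop
endfacet
facet normal 0.937 0.323 -0.136
outer loop
vertex -2.324 -1.407 -0.222
vertex -2.467 -0.917 -0.044
vertex -2.065 -1.554 1.211
endloop
endfacet
facet normal -0.521 0.153 -0.840
outer loop
vertex -2.467 -0.917 -0.044
vertex -2.775 -1.346 0.069
vertex -2.918 -0.856 0.247
endloop
endfacet
facet normal 0.337 0.879 0.338
outer loop
vertex -2.467 -0.917 -0.044
vertex -2.918 -0.856 0.247
vertex -2.065 -1.554 1.211
endloop
endfacet
facet normal -0.523 0.152 -0.839
outer loop
vertex -2.918 -0.856 0.247
vertex -2.775 -1.346 0.069
vertex -3.226 -1.285 0.361
endloop
endfacet
facet normal -0.430 0.507 0.747
outer loop
vertex -2.918 -0.856 0.247
vertex -3.226 -1.285 0.361
vertex -2.065 -1.554 1.211
endloop
endfacet
facet normal -0.523 0.152 -0.839
outer loop
vertex -3.226 -1.285 0.361
vertex -2.775 -1.346 0.069
vertex -3.083 -1.775 0.183
endloop
endfacet
facet normal -0.597 -0.422 0.682
outer loop
vertex -3.226 -1.285 0.361
vertex -3.083 -1.775 0.183
vertex -2.065 -1.554 1.211
endloop
endfacet
facet normal -0.523 0.152 -0.839
outer loop
vertex -3.083 -1.775 0.183
vertex -2.775 -1.346 0.069
vertex -2.632 -1.835 -0.109
endloop
endfacet
facet normal 0.004 -0.978 0.207
outer loop
vertex -3.083 -1.775 0.183
vertex -2.632 -1.835 -0.109
vertex -2.065 -1.554 1.211
endloop
endfacet
facet normal -0.521 0.153 -0.840
outer loop
vertex -2.632 -1.835 -0.109
vertex -2.775 -1.346 0.069
vertex -2.324 -1.407 -0.222
endloop
endfacet
facet normal 0.769 -0.607 -0.201
outer loop
vertex -2.632 -1.835 -0.109
vertex -2.324 -1.407 -0.222
vertex -2.065 -1.554 1.211
endloop
endfacet

endsolid


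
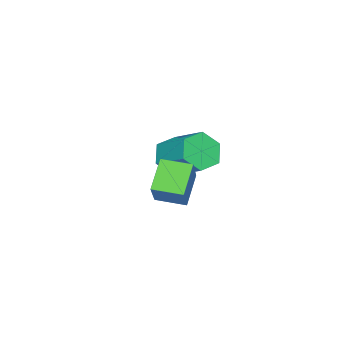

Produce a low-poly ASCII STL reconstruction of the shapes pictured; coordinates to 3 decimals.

solid 
facet normal -0.297 -0.824 -0.482
outer loop
vertex 0.374 0.025 0.046
vertex -0.11 -0.226 0.774
vertex -0.493 0.289 0.129
endloop
endfacet
facet normal 0.064 0.486 -0.872
outer loop
vertex 0.374 0.025 0.046
vertex -0.493 0.289 0.129
vertex 0.914 1.517 0.917
endloop
endfacet
facet normal 0.064 0.486 -0.872
outer loop
vertex 0.914 1.517 0.917
vertex -0.493 0.289 0.129
vertex 0.047 1.781 1.0
endloop
endfacet
facet normal 0.297 0.825 0.481
outer loop
vertex 0.914 1.517 0.917
vertex 0.047 1.781 1.0
vertex 0.43 1.266 1.646
endloop
endfacet
facet normal -0.298 -0.824 -0.481
outer loop
vertex -0.493 0.289 0.129
vertex -0.11 -0.226 0.774
vertex -0.976 0.038 0.858
endloop
endfacet
facet normal -0.793 0.495 -0.355
outer loop
vertex -0.493 0.289 0.129
vertex -0.976 0.038 0.858
vertex 0.047 1.781 1.0
endloop
endfacet
facet normal -0.793 0.494 -0.357
outer loop
vertex 0.047 1.781 1.0
vertex -0.976 0.038 0.858
vertex -0.437 1.531 1.729
endloop
endfacet
facet normal 0.298 0.825 0.481
outer loop
vertex 0.047 1.781 1.0
vertex -0.437 1.531 1.729
vertex 0.43 1.266 1.646
endloop
endfacet
facet normal -0.298 -0.824 -0.482
outer loop
vertex -0.976 0.038 0.858
vertex -0.11 -0.226 0.774
vertex -0.594 -0.477 1.503
endloop
endfacet
facet normal -0.857 0.009 0.515
outer loop
vertex -0.976 0.038 0.858
vertex -0.594 -0.477 1.503
vertex -0.437 1.531 1.729
endloop
endfacet
facet normal -0.857 0.009 0.516
outer loop
vertex -0.437 1.531 1.729
vertex -0.594 -0.477 1.503
vertex -0.054 1.015 2.374
endloop
endfacet
facet normal 0.298 0.824 0.482
outer loop
vertex -0.437 1.531 1.729
vertex -0.054 1.015 2.374
vertex 0.43 1.266 1.646
endloop
endfacet
facet normal -0.297 -0.825 -0.481
outer loop
vertex -0.594 -0.477 1.503
vertex -0.11 -0.226 0.774
vertex 0.273 -0.741 1.42
endloop
endfacet
facet normal -0.064 -0.486 0.872
outer loop
vertex -0.594 -0.477 1.503
vertex 0.273 -0.741 1.42
vertex -0.054 1.015 2.374
endloop
endfacet
facet normal -0.064 -0.486 0.872
outer loop
vertex -0.054 1.015 2.374
vertex 0.273 -0.741 1.42
vertex 0.813 0.751 2.291
endloop
endfacet
facet normal 0.297 0.824 0.482
outer loop
vertex -0.054 1.015 2.374
vertex 0.813 0.751 2.291
vertex 0.43 1.266 1.646
endloop
endfacet
facet normal -0.298 -0.825 -0.481
outer loop
vertex 0.273 -0.741 1.42
vertex -0.11 -0.226 0.774
vertex 0.757 -0.491 0.691
endloop
endfacet
facet normal 0.792 -0.495 0.356
outer loop
vertex 0.273 -0.741 1.42
vertex 0.757 -0.491 0.691
vertex 0.813 0.751 2.291
endloop
endfacet
facet normal 0.793 -0.494 0.356
outer loop
vertex 0.813 0.751 2.291
vertex 0.757 -0.491 0.691
vertex 1.296 1.002 1.562
endloop
endfacet
facet normal 0.298 0.824 0.481
outer loop
vertex 0.813 0.751 2.291
vertex 1.296 1.002 1.562
vertex 0.43 1.266 1.646
endloop
endfacet
facet normal -0.298 -0.824 -0.482
outer loop
vertex 0.757 -0.491 0.691
vertex -0.11 -0.226 0.774
vertex 0.374 0.025 0.046
endloop
endfacet
facet normal 0.857 -0.009 -0.516
outer loop
vertex 0.757 -0.491 0.691
vertex 0.374 0.025 0.046
vertex 1.296 1.002 1.562
endloop
endfacet
facet normal 0.857 -0.009 -0.515
outer loop
vertex 1.296 1.002 1.562
vertex 0.374 0.025 0.046
vertex 0.914 1.517 0.917
endloop
endfacet
facet normal 0.298 0.824 0.482
outer loop
vertex 1.296 1.002 1.562
vertex 0.914 1.517 0.917
vertex 0.43 1.266 1.646
endloop
endfacet
facet normal -0.681 -0.137 0.720
outer loop
vertex 4.04 1.72 2.928
vertex 3.666 2.808 2.781
vertex 2.882 1.16 1.727
endloop
endfacet
facet normal 0.323 -0.938 0.126
outer loop
vertex 3.834 1.352 0.719
vertex 4.04 1.72 2.928
vertex 2.882 1.16 1.727
endloop
endfacet
facet normal -0.680 -0.137 0.720
outer loop
vertex 2.882 1.16 1.727
vertex 3.666 2.808 2.781
vertex 2.507 2.248 1.58
endloop
endfacet
facet normal -0.658 -0.319 -0.682
outer loop
vertex 2.507 2.248 1.58
vertex 3.834 1.352 0.719
vertex 2.882 1.16 1.727
endloop
endfacet
facet normal 0.658 0.318 0.682
outer loop
vertex 4.04 1.72 2.928
vertex 4.618 3.0 1.773
vertex 3.666 2.808 2.781
endloop
endfacet
facet normal 0.322 -0.938 0.126
outer loop
vertex 4.993 1.912 1.92
vertex 4.04 1.72 2.928
vertex 3.834 1.352 0.719
endloop
endfacet
facet normal 0.658 0.319 0.683
outer loop
vertex 4.993 1.912 1.92
vertex 4.618 3.0 1.773
vertex 4.04 1.72 2.928
endloop
endfacet
facet normal -0.323 0.938 -0.126
outer loop
vertex 3.666 2.808 2.781
vertex 4.618 3.0 1.773
vertex 2.507 2.248 1.58
endloop
endfacet
facet normal -0.658 -0.318 -0.683
outer loop
vertex 3.46 2.44 0.572
vertex 3.834 1.352 0.719
vertex 2.507 2.248 1.58
endloop
endfacet
facet normal -0.323 0.938 -0.126
outer loop
vertex 2.507 2.248 1.58
vertex 4.618 3.0 1.773
vertex 3.46 2.44 0.572
endloop
endfacet
facet normal 0.680 0.137 -0.720
outer loop
vertex 3.46 2.44 0.572
vertex 4.993 1.912 1.92
vertex 3.834 1.352 0.719
endloop
endfacet
facet normal 0.680 0.137 -0.720
outer loop
vertex 4.618 3.0 1.773
vertex 4.993 1.912 1.92
vertex 3.46 2.44 0.572
endloop
endfacet

endsolid


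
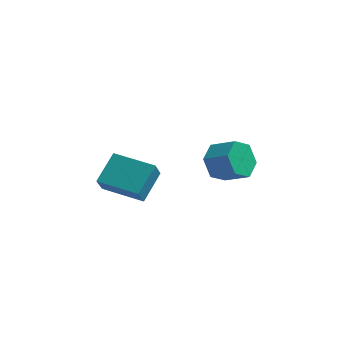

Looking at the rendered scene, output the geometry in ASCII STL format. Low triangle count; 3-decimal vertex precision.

solid 
facet normal -0.969 0.239 0.068
outer loop
vertex -3.039 1.775 -0.098
vertex -2.956 2.381 -1.049
vertex -3.466 0.318 -1.064
endloop
endfacet
facet normal -0.074 -0.536 0.841
outer loop
vertex -1.364 -0.201 -1.211
vertex -3.039 1.775 -0.098
vertex -3.466 0.318 -1.064
endloop
endfacet
facet normal -0.969 0.239 0.068
outer loop
vertex -3.466 0.318 -1.064
vertex -2.956 2.381 -1.049
vertex -3.383 0.923 -2.014
endloop
endfacet
facet normal -0.237 -0.810 -0.536
outer loop
vertex -3.383 0.923 -2.014
vertex -1.364 -0.201 -1.211
vertex -3.466 0.318 -1.064
endloop
endfacet
facet normal 0.237 0.810 0.537
outer loop
vertex -3.039 1.775 -0.098
vertex -0.854 1.862 -1.196
vertex -2.956 2.381 -1.049
endloop
endfacet
facet normal -0.073 -0.536 0.841
outer loop
vertex -0.937 1.257 -0.246
vertex -3.039 1.775 -0.098
vertex -1.364 -0.201 -1.211
endloop
endfacet
facet normal 0.237 0.810 0.536
outer loop
vertex -0.937 1.257 -0.246
vertex -0.854 1.862 -1.196
vertex -3.039 1.775 -0.098
endloop
endfacet
facet normal 0.073 0.535 -0.841
outer loop
vertex -2.956 2.381 -1.049
vertex -0.854 1.862 -1.196
vertex -3.383 0.923 -2.014
endloop
endfacet
facet normal -0.237 -0.810 -0.537
outer loop
vertex -1.281 0.405 -2.162
vertex -1.364 -0.201 -1.211
vertex -3.383 0.923 -2.014
endloop
endfacet
facet normal 0.073 0.536 -0.841
outer loop
vertex -3.383 0.923 -2.014
vertex -0.854 1.862 -1.196
vertex -1.281 0.405 -2.162
endloop
endfacet
facet normal 0.969 -0.239 -0.068
outer loop
vertex -1.281 0.405 -2.162
vertex -0.937 1.257 -0.246
vertex -1.364 -0.201 -1.211
endloop
endfacet
facet normal 0.969 -0.239 -0.068
outer loop
vertex -0.854 1.862 -1.196
vertex -0.937 1.257 -0.246
vertex -1.281 0.405 -2.162
endloop
endfacet
facet normal -0.842 0.241 -0.482
outer loop
vertex 2.75 -1.054 1.06
vertex 2.351 -0.718 1.925
vertex 2.871 -0.089 1.33
endloop
endfacet
facet normal 0.525 0.168 -0.834
outer loop
vertex 2.75 -1.054 1.06
vertex 2.871 -0.089 1.33
vertex 3.887 -1.379 1.71
endloop
endfacet
facet normal 0.524 0.167 -0.835
outer loop
vertex 3.887 -1.379 1.71
vertex 2.871 -0.089 1.33
vertex 4.009 -0.413 1.98
endloop
endfacet
facet normal 0.843 -0.241 0.482
outer loop
vertex 3.887 -1.379 1.71
vertex 4.009 -0.413 1.98
vertex 3.489 -1.042 2.575
endloop
endfacet
facet normal -0.842 0.240 -0.482
outer loop
vertex 2.871 -0.089 1.33
vertex 2.351 -0.718 1.925
vertex 2.472 0.248 2.195
endloop
endfacet
facet normal 0.366 0.912 -0.186
outer loop
vertex 2.871 -0.089 1.33
vertex 2.472 0.248 2.195
vertex 4.009 -0.413 1.98
endloop
endfacet
facet normal 0.366 0.912 -0.185
outer loop
vertex 4.009 -0.413 1.98
vertex 2.472 0.248 2.195
vertex 3.61 -0.077 2.845
endloop
endfacet
facet normal 0.842 -0.241 0.482
outer loop
vertex 4.009 -0.413 1.98
vertex 3.61 -0.077 2.845
vertex 3.489 -1.042 2.575
endloop
endfacet
facet normal -0.843 0.240 -0.481
outer loop
vertex 2.472 0.248 2.195
vertex 2.351 -0.718 1.925
vertex 1.953 -0.381 2.79
endloop
endfacet
facet normal -0.158 0.744 0.649
outer loop
vertex 2.472 0.248 2.195
vertex 1.953 -0.381 2.79
vertex 3.61 -0.077 2.845
endloop
endfacet
facet normal -0.158 0.744 0.649
outer loop
vertex 3.61 -0.077 2.845
vertex 1.953 -0.381 2.79
vertex 3.09 -0.706 3.44
endloop
endfacet
facet normal 0.842 -0.241 0.482
outer loop
vertex 3.61 -0.077 2.845
vertex 3.09 -0.706 3.44
vertex 3.489 -1.042 2.575
endloop
endfacet
facet normal -0.843 0.241 -0.482
outer loop
vertex 1.953 -0.381 2.79
vertex 2.351 -0.718 1.925
vertex 1.831 -1.347 2.52
endloop
endfacet
facet normal -0.525 -0.167 0.835
outer loop
vertex 1.953 -0.381 2.79
vertex 1.831 -1.347 2.52
vertex 3.09 -0.706 3.44
endloop
endfacet
facet normal -0.525 -0.168 0.835
outer loop
vertex 3.09 -0.706 3.44
vertex 1.831 -1.347 2.52
vertex 2.969 -1.671 3.17
endloop
endfacet
facet normal 0.842 -0.241 0.482
outer loop
vertex 3.09 -0.706 3.44
vertex 2.969 -1.671 3.17
vertex 3.489 -1.042 2.575
endloop
endfacet
facet normal -0.842 0.241 -0.482
outer loop
vertex 1.831 -1.347 2.52
vertex 2.351 -0.718 1.925
vertex 2.23 -1.683 1.655
endloop
endfacet
facet normal -0.366 -0.912 0.186
outer loop
vertex 1.831 -1.347 2.52
vertex 2.23 -1.683 1.655
vertex 2.969 -1.671 3.17
endloop
endfacet
facet normal -0.367 -0.912 0.186
outer loop
vertex 2.969 -1.671 3.17
vertex 2.23 -1.683 1.655
vertex 3.368 -2.008 2.305
endloop
endfacet
facet normal 0.842 -0.240 0.482
outer loop
vertex 2.969 -1.671 3.17
vertex 3.368 -2.008 2.305
vertex 3.489 -1.042 2.575
endloop
endfacet
facet normal -0.842 0.241 -0.482
outer loop
vertex 2.23 -1.683 1.655
vertex 2.351 -0.718 1.925
vertex 2.75 -1.054 1.06
endloop
endfacet
facet normal 0.158 -0.744 -0.649
outer loop
vertex 2.23 -1.683 1.655
vertex 2.75 -1.054 1.06
vertex 3.368 -2.008 2.305
endloop
endfacet
facet normal 0.158 -0.744 -0.649
outer loop
vertex 3.368 -2.008 2.305
vertex 2.75 -1.054 1.06
vertex 3.887 -1.379 1.71
endloop
endfacet
facet normal 0.843 -0.240 0.481
outer loop
vertex 3.368 -2.008 2.305
vertex 3.887 -1.379 1.71
vertex 3.489 -1.042 2.575
endloop
endfacet

endsolid


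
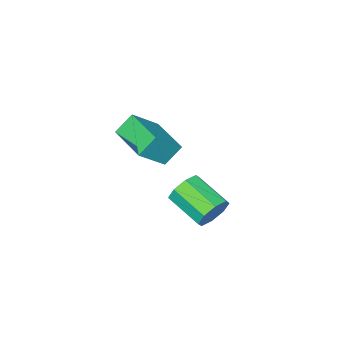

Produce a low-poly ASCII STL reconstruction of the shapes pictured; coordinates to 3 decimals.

solid 
facet normal -0.727 0.125 -0.675
outer loop
vertex -0.958 -1.884 -1.403
vertex -0.487 0.096 -1.544
vertex -0.189 -2.13 -2.277
endloop
endfacet
facet normal -0.231 -0.970 0.070
outer loop
vertex 1.127 -2.356 -1.056
vertex -0.958 -1.884 -1.403
vertex -0.189 -2.13 -2.277
endloop
endfacet
facet normal -0.728 0.125 -0.675
outer loop
vertex -0.189 -2.13 -2.277
vertex -0.487 0.096 -1.544
vertex 0.282 -0.15 -2.419
endloop
endfacet
facet normal 0.646 -0.206 -0.735
outer loop
vertex 0.282 -0.15 -2.419
vertex 1.127 -2.356 -1.056
vertex -0.189 -2.13 -2.277
endloop
endfacet
facet normal -0.646 0.206 0.735
outer loop
vertex -0.958 -1.884 -1.403
vertex 0.829 -0.13 -0.323
vertex -0.487 0.096 -1.544
endloop
endfacet
facet normal -0.231 -0.970 0.070
outer loop
vertex 0.358 -2.11 -0.181
vertex -0.958 -1.884 -1.403
vertex 1.127 -2.356 -1.056
endloop
endfacet
facet normal -0.647 0.206 0.734
outer loop
vertex 0.358 -2.11 -0.181
vertex 0.829 -0.13 -0.323
vertex -0.958 -1.884 -1.403
endloop
endfacet
facet normal 0.231 0.970 -0.070
outer loop
vertex -0.487 0.096 -1.544
vertex 0.829 -0.13 -0.323
vertex 0.282 -0.15 -2.419
endloop
endfacet
facet normal 0.647 -0.206 -0.734
outer loop
vertex 1.598 -0.376 -1.197
vertex 1.127 -2.356 -1.056
vertex 0.282 -0.15 -2.419
endloop
endfacet
facet normal 0.231 0.970 -0.070
outer loop
vertex 0.282 -0.15 -2.419
vertex 0.829 -0.13 -0.323
vertex 1.598 -0.376 -1.197
endloop
endfacet
facet normal 0.728 -0.125 0.675
outer loop
vertex 1.598 -0.376 -1.197
vertex 0.358 -2.11 -0.181
vertex 1.127 -2.356 -1.056
endloop
endfacet
facet normal 0.727 -0.125 0.675
outer loop
vertex 0.829 -0.13 -0.323
vertex 0.358 -2.11 -0.181
vertex 1.598 -0.376 -1.197
endloop
endfacet
facet normal -0.019 0.935 -0.354
outer loop
vertex 2.308 4.124 -2.624
vertex 1.861 4.376 -1.934
vertex 2.697 4.319 -2.13
endloop
endfacet
facet normal 0.807 -0.194 -0.558
outer loop
vertex 2.308 4.124 -2.624
vertex 2.697 4.319 -2.13
vertex 2.345 2.413 -1.976
endloop
endfacet
facet normal 0.806 -0.194 -0.559
outer loop
vertex 2.345 2.413 -1.976
vertex 2.697 4.319 -2.13
vertex 2.734 2.608 -1.483
endloop
endfacet
facet normal 0.021 -0.935 0.354
outer loop
vertex 2.345 2.413 -1.976
vertex 2.734 2.608 -1.483
vertex 1.899 2.664 -1.286
endloop
endfacet
facet normal -0.019 0.935 -0.355
outer loop
vertex 2.697 4.319 -2.13
vertex 1.861 4.376 -1.934
vertex 2.596 4.548 -1.521
endloop
endfacet
facet normal 0.988 0.073 0.136
outer loop
vertex 2.697 4.319 -2.13
vertex 2.596 4.548 -1.521
vertex 2.734 2.608 -1.483
endloop
endfacet
facet normal 0.988 0.073 0.136
outer loop
vertex 2.734 2.608 -1.483
vertex 2.596 4.548 -1.521
vertex 2.633 2.837 -0.873
endloop
endfacet
facet normal 0.021 -0.935 0.354
outer loop
vertex 2.734 2.608 -1.483
vertex 2.633 2.837 -0.873
vertex 1.899 2.664 -1.286
endloop
endfacet
facet normal -0.020 0.935 -0.353
outer loop
vertex 2.596 4.548 -1.521
vertex 1.861 4.376 -1.934
vertex 2.065 4.675 -1.154
endloop
endfacet
facet normal 0.590 0.297 0.751
outer loop
vertex 2.596 4.548 -1.521
vertex 2.065 4.675 -1.154
vertex 2.633 2.837 -0.873
endloop
endfacet
facet normal 0.590 0.297 0.751
outer loop
vertex 2.633 2.837 -0.873
vertex 2.065 4.675 -1.154
vertex 2.102 2.964 -0.506
endloop
endfacet
facet normal 0.021 -0.935 0.354
outer loop
vertex 2.633 2.837 -0.873
vertex 2.102 2.964 -0.506
vertex 1.899 2.664 -1.286
endloop
endfacet
facet normal -0.020 0.935 -0.353
outer loop
vertex 2.065 4.675 -1.154
vertex 1.861 4.376 -1.934
vertex 1.415 4.627 -1.244
endloop
endfacet
facet normal -0.154 0.347 0.925
outer loop
vertex 2.065 4.675 -1.154
vertex 1.415 4.627 -1.244
vertex 2.102 2.964 -0.506
endloop
endfacet
facet normal -0.154 0.347 0.925
outer loop
vertex 2.102 2.964 -0.506
vertex 1.415 4.627 -1.244
vertex 1.452 2.916 -0.596
endloop
endfacet
facet normal 0.020 -0.935 0.354
outer loop
vertex 2.102 2.964 -0.506
vertex 1.452 2.916 -0.596
vertex 1.899 2.664 -1.286
endloop
endfacet
facet normal -0.021 0.935 -0.354
outer loop
vertex 1.415 4.627 -1.244
vertex 1.861 4.376 -1.934
vertex 1.026 4.432 -1.737
endloop
endfacet
facet normal -0.806 0.194 0.559
outer loop
vertex 1.415 4.627 -1.244
vertex 1.026 4.432 -1.737
vertex 1.452 2.916 -0.596
endloop
endfacet
facet normal -0.806 0.194 0.559
outer loop
vertex 1.452 2.916 -0.596
vertex 1.026 4.432 -1.737
vertex 1.063 2.721 -1.09
endloop
endfacet
facet normal 0.019 -0.935 0.354
outer loop
vertex 1.452 2.916 -0.596
vertex 1.063 2.721 -1.09
vertex 1.899 2.664 -1.286
endloop
endfacet
facet normal -0.021 0.935 -0.354
outer loop
vertex 1.026 4.432 -1.737
vertex 1.861 4.376 -1.934
vertex 1.127 4.203 -2.347
endloop
endfacet
facet normal -0.988 -0.073 -0.136
outer loop
vertex 1.026 4.432 -1.737
vertex 1.127 4.203 -2.347
vertex 1.063 2.721 -1.09
endloop
endfacet
facet normal -0.988 -0.073 -0.136
outer loop
vertex 1.063 2.721 -1.09
vertex 1.127 4.203 -2.347
vertex 1.164 2.492 -1.699
endloop
endfacet
facet normal 0.019 -0.935 0.355
outer loop
vertex 1.063 2.721 -1.09
vertex 1.164 2.492 -1.699
vertex 1.899 2.664 -1.286
endloop
endfacet
facet normal -0.021 0.935 -0.354
outer loop
vertex 1.127 4.203 -2.347
vertex 1.861 4.376 -1.934
vertex 1.658 4.076 -2.714
endloop
endfacet
facet normal -0.590 -0.297 -0.751
outer loop
vertex 1.127 4.203 -2.347
vertex 1.658 4.076 -2.714
vertex 1.164 2.492 -1.699
endloop
endfacet
facet normal -0.590 -0.297 -0.751
outer loop
vertex 1.164 2.492 -1.699
vertex 1.658 4.076 -2.714
vertex 1.695 2.365 -2.066
endloop
endfacet
facet normal 0.020 -0.935 0.353
outer loop
vertex 1.164 2.492 -1.699
vertex 1.695 2.365 -2.066
vertex 1.899 2.664 -1.286
endloop
endfacet
facet normal -0.020 0.935 -0.354
outer loop
vertex 1.658 4.076 -2.714
vertex 1.861 4.376 -1.934
vertex 2.308 4.124 -2.624
endloop
endfacet
facet normal 0.154 -0.347 -0.925
outer loop
vertex 1.658 4.076 -2.714
vertex 2.308 4.124 -2.624
vertex 1.695 2.365 -2.066
endloop
endfacet
facet normal 0.154 -0.347 -0.925
outer loop
vertex 1.695 2.365 -2.066
vertex 2.308 4.124 -2.624
vertex 2.345 2.413 -1.976
endloop
endfacet
facet normal 0.020 -0.935 0.353
outer loop
vertex 1.695 2.365 -2.066
vertex 2.345 2.413 -1.976
vertex 1.899 2.664 -1.286
endloop
endfacet

endsolid


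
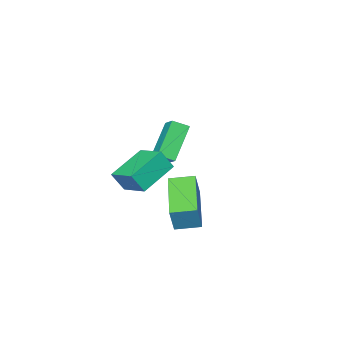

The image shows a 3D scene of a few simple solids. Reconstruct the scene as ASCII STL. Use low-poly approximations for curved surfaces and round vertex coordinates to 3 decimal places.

solid 
facet normal -0.646 -0.238 0.725
outer loop
vertex -2.462 -2.054 -2.228
vertex -2.169 -1.326 -1.728
vertex -3.018 -1.594 -2.573
endloop
endfacet
facet normal -0.314 -0.783 -0.537
outer loop
vertex -1.771 -1.134 -3.972
vertex -2.462 -2.054 -2.228
vertex -3.018 -1.594 -2.573
endloop
endfacet
facet normal -0.646 -0.239 0.725
outer loop
vertex -3.018 -1.594 -2.573
vertex -2.169 -1.326 -1.728
vertex -2.726 -0.866 -2.073
endloop
endfacet
facet normal -0.696 0.575 -0.431
outer loop
vertex -2.726 -0.866 -2.073
vertex -1.771 -1.134 -3.972
vertex -3.018 -1.594 -2.573
endloop
endfacet
facet normal 0.695 -0.576 0.431
outer loop
vertex -2.462 -2.054 -2.228
vertex -0.922 -0.866 -3.127
vertex -2.169 -1.326 -1.728
endloop
endfacet
facet normal -0.314 -0.783 -0.537
outer loop
vertex -1.214 -1.594 -3.627
vertex -2.462 -2.054 -2.228
vertex -1.771 -1.134 -3.972
endloop
endfacet
facet normal 0.695 -0.575 0.431
outer loop
vertex -1.214 -1.594 -3.627
vertex -0.922 -0.866 -3.127
vertex -2.462 -2.054 -2.228
endloop
endfacet
facet normal 0.314 0.783 0.537
outer loop
vertex -2.169 -1.326 -1.728
vertex -0.922 -0.866 -3.127
vertex -2.726 -0.866 -2.073
endloop
endfacet
facet normal -0.695 0.576 -0.431
outer loop
vertex -1.478 -0.406 -3.472
vertex -1.771 -1.134 -3.972
vertex -2.726 -0.866 -2.073
endloop
endfacet
facet normal 0.314 0.783 0.537
outer loop
vertex -2.726 -0.866 -2.073
vertex -0.922 -0.866 -3.127
vertex -1.478 -0.406 -3.472
endloop
endfacet
facet normal 0.646 0.238 -0.725
outer loop
vertex -1.478 -0.406 -3.472
vertex -1.214 -1.594 -3.627
vertex -1.771 -1.134 -3.972
endloop
endfacet
facet normal 0.647 0.238 -0.725
outer loop
vertex -0.922 -0.866 -3.127
vertex -1.214 -1.594 -3.627
vertex -1.478 -0.406 -3.472
endloop
endfacet
facet normal -0.624 -0.707 0.333
outer loop
vertex 1.369 2.249 -2.368
vertex 0.62 2.983 -2.211
vertex 0.96 2.075 -3.504
endloop
endfacet
facet normal 0.706 -0.692 -0.148
outer loop
vertex 2.32 3.617 -4.229
vertex 1.369 2.249 -2.368
vertex 0.96 2.075 -3.504
endloop
endfacet
facet normal -0.624 -0.707 0.333
outer loop
vertex 0.96 2.075 -3.504
vertex 0.62 2.983 -2.211
vertex 0.211 2.809 -3.347
endloop
endfacet
facet normal -0.335 -0.143 -0.931
outer loop
vertex 0.211 2.809 -3.347
vertex 2.32 3.617 -4.229
vertex 0.96 2.075 -3.504
endloop
endfacet
facet normal 0.335 0.143 0.931
outer loop
vertex 1.369 2.249 -2.368
vertex 1.98 4.525 -2.936
vertex 0.62 2.983 -2.211
endloop
endfacet
facet normal 0.706 -0.692 -0.148
outer loop
vertex 2.729 3.791 -3.093
vertex 1.369 2.249 -2.368
vertex 2.32 3.617 -4.229
endloop
endfacet
facet normal 0.335 0.143 0.931
outer loop
vertex 2.729 3.791 -3.093
vertex 1.98 4.525 -2.936
vertex 1.369 2.249 -2.368
endloop
endfacet
facet normal -0.706 0.692 0.148
outer loop
vertex 0.62 2.983 -2.211
vertex 1.98 4.525 -2.936
vertex 0.211 2.809 -3.347
endloop
endfacet
facet normal -0.335 -0.143 -0.931
outer loop
vertex 1.571 4.351 -4.072
vertex 2.32 3.617 -4.229
vertex 0.211 2.809 -3.347
endloop
endfacet
facet normal -0.706 0.692 0.148
outer loop
vertex 0.211 2.809 -3.347
vertex 1.98 4.525 -2.936
vertex 1.571 4.351 -4.072
endloop
endfacet
facet normal 0.624 0.707 -0.333
outer loop
vertex 1.571 4.351 -4.072
vertex 2.729 3.791 -3.093
vertex 2.32 3.617 -4.229
endloop
endfacet
facet normal 0.624 0.707 -0.333
outer loop
vertex 1.98 4.525 -2.936
vertex 2.729 3.791 -3.093
vertex 1.571 4.351 -4.072
endloop
endfacet
facet normal -0.917 -0.071 0.393
outer loop
vertex 1.3 0.607 -1.472
vertex 1.39 1.871 -1.034
vertex 0.918 0.923 -2.306
endloop
endfacet
facet normal -0.067 -0.943 -0.326
outer loop
vertex 2.55 1.049 -3.006
vertex 1.3 0.607 -1.472
vertex 0.918 0.923 -2.306
endloop
endfacet
facet normal -0.917 -0.071 0.393
outer loop
vertex 0.918 0.923 -2.306
vertex 1.39 1.871 -1.034
vertex 1.008 2.187 -1.868
endloop
endfacet
facet normal -0.394 0.326 -0.859
outer loop
vertex 1.008 2.187 -1.868
vertex 2.55 1.049 -3.006
vertex 0.918 0.923 -2.306
endloop
endfacet
facet normal 0.394 -0.326 0.859
outer loop
vertex 1.3 0.607 -1.472
vertex 3.022 1.997 -1.734
vertex 1.39 1.871 -1.034
endloop
endfacet
facet normal -0.067 -0.943 -0.326
outer loop
vertex 2.932 0.733 -2.172
vertex 1.3 0.607 -1.472
vertex 2.55 1.049 -3.006
endloop
endfacet
facet normal 0.394 -0.326 0.859
outer loop
vertex 2.932 0.733 -2.172
vertex 3.022 1.997 -1.734
vertex 1.3 0.607 -1.472
endloop
endfacet
facet normal 0.067 0.943 0.326
outer loop
vertex 1.39 1.871 -1.034
vertex 3.022 1.997 -1.734
vertex 1.008 2.187 -1.868
endloop
endfacet
facet normal -0.394 0.326 -0.859
outer loop
vertex 2.64 2.313 -2.568
vertex 2.55 1.049 -3.006
vertex 1.008 2.187 -1.868
endloop
endfacet
facet normal 0.067 0.943 0.326
outer loop
vertex 1.008 2.187 -1.868
vertex 3.022 1.997 -1.734
vertex 2.64 2.313 -2.568
endloop
endfacet
facet normal 0.917 0.071 -0.393
outer loop
vertex 2.64 2.313 -2.568
vertex 2.932 0.733 -2.172
vertex 2.55 1.049 -3.006
endloop
endfacet
facet normal 0.917 0.071 -0.393
outer loop
vertex 3.022 1.997 -1.734
vertex 2.932 0.733 -2.172
vertex 2.64 2.313 -2.568
endloop
endfacet

endsolid


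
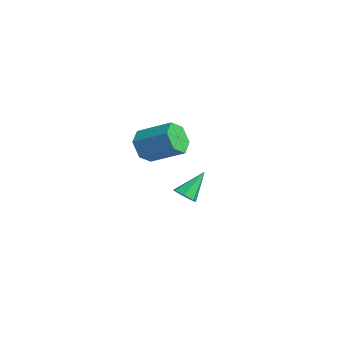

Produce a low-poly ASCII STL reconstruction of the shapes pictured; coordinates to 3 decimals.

solid 
facet normal 0.173 -0.704 -0.689
outer loop
vertex -2.484 3.122 -2.203
vertex -2.891 3.345 -2.533
vertex -2.335 3.47 -2.521
endloop
endfacet
facet normal 0.830 0.138 0.540
outer loop
vertex -2.484 3.122 -2.203
vertex -2.335 3.47 -2.521
vertex -3.149 4.395 -1.507
endloop
endfacet
facet normal 0.173 -0.705 -0.688
outer loop
vertex -2.335 3.47 -2.521
vertex -2.891 3.345 -2.533
vertex -2.605 3.724 -2.849
endloop
endfacet
facet normal 0.719 0.693 -0.055
outer loop
vertex -2.335 3.47 -2.521
vertex -2.605 3.724 -2.849
vertex -3.149 4.395 -1.507
endloop
endfacet
facet normal 0.171 -0.704 -0.689
outer loop
vertex -2.605 3.724 -2.849
vertex -2.891 3.345 -2.533
vertex -3.091 3.693 -2.938
endloop
endfacet
facet normal 0.023 0.898 -0.440
outer loop
vertex -2.605 3.724 -2.849
vertex -3.091 3.693 -2.938
vertex -3.149 4.395 -1.507
endloop
endfacet
facet normal 0.173 -0.703 -0.690
outer loop
vertex -3.091 3.693 -2.938
vertex -2.891 3.345 -2.533
vertex -3.426 3.4 -2.723
endloop
endfacet
facet normal -0.732 0.599 -0.324
outer loop
vertex -3.091 3.693 -2.938
vertex -3.426 3.4 -2.723
vertex -3.149 4.395 -1.507
endloop
endfacet
facet normal 0.172 -0.704 -0.689
outer loop
vertex -3.426 3.4 -2.723
vertex -2.891 3.345 -2.533
vertex -3.359 3.066 -2.365
endloop
endfacet
facet normal -0.979 0.023 0.204
outer loop
vertex -3.426 3.4 -2.723
vertex -3.359 3.066 -2.365
vertex -3.149 4.395 -1.507
endloop
endfacet
facet normal 0.173 -0.704 -0.689
outer loop
vertex -3.359 3.066 -2.365
vertex -2.891 3.345 -2.533
vertex -2.939 2.942 -2.133
endloop
endfacet
facet normal -0.531 -0.399 0.748
outer loop
vertex -3.359 3.066 -2.365
vertex -2.939 2.942 -2.133
vertex -3.149 4.395 -1.507
endloop
endfacet
facet normal 0.173 -0.704 -0.689
outer loop
vertex -2.939 2.942 -2.133
vertex -2.891 3.345 -2.533
vertex -2.484 3.122 -2.203
endloop
endfacet
facet normal 0.275 -0.347 0.897
outer loop
vertex -2.939 2.942 -2.133
vertex -2.484 3.122 -2.203
vertex -3.149 4.395 -1.507
endloop
endfacet
facet normal -0.638 -0.617 -0.461
outer loop
vertex -0.127 0.55 1.577
vertex -0.51 0.445 2.248
vertex -0.719 1.021 1.766
endloop
endfacet
facet normal 0.129 0.504 -0.854
outer loop
vertex -0.127 0.55 1.577
vertex -0.719 1.021 1.766
vertex 0.874 1.52 2.301
endloop
endfacet
facet normal 0.129 0.504 -0.854
outer loop
vertex 0.874 1.52 2.301
vertex -0.719 1.021 1.766
vertex 0.281 1.991 2.489
endloop
endfacet
facet normal 0.637 0.618 0.461
outer loop
vertex 0.874 1.52 2.301
vertex 0.281 1.991 2.489
vertex 0.49 1.415 2.972
endloop
endfacet
facet normal -0.637 -0.617 -0.461
outer loop
vertex -0.719 1.021 1.766
vertex -0.51 0.445 2.248
vertex -1.103 0.916 2.437
endloop
endfacet
facet normal -0.593 0.775 -0.218
outer loop
vertex -0.719 1.021 1.766
vertex -1.103 0.916 2.437
vertex 0.281 1.991 2.489
endloop
endfacet
facet normal -0.594 0.775 -0.218
outer loop
vertex 0.281 1.991 2.489
vertex -1.103 0.916 2.437
vertex -0.102 1.886 3.16
endloop
endfacet
facet normal 0.638 0.618 0.461
outer loop
vertex 0.281 1.991 2.489
vertex -0.102 1.886 3.16
vertex 0.49 1.415 2.972
endloop
endfacet
facet normal -0.637 -0.617 -0.461
outer loop
vertex -1.103 0.916 2.437
vertex -0.51 0.445 2.248
vertex -0.894 0.34 2.919
endloop
endfacet
facet normal -0.722 0.271 0.637
outer loop
vertex -1.103 0.916 2.437
vertex -0.894 0.34 2.919
vertex -0.102 1.886 3.16
endloop
endfacet
facet normal -0.723 0.271 0.636
outer loop
vertex -0.102 1.886 3.16
vertex -0.894 0.34 2.919
vertex 0.107 1.31 3.643
endloop
endfacet
facet normal 0.638 0.618 0.461
outer loop
vertex -0.102 1.886 3.16
vertex 0.107 1.31 3.643
vertex 0.49 1.415 2.972
endloop
endfacet
facet normal -0.637 -0.618 -0.461
outer loop
vertex -0.894 0.34 2.919
vertex -0.51 0.445 2.248
vertex -0.301 -0.131 2.731
endloop
endfacet
facet normal -0.129 -0.504 0.854
outer loop
vertex -0.894 0.34 2.919
vertex -0.301 -0.131 2.731
vertex 0.107 1.31 3.643
endloop
endfacet
facet normal -0.128 -0.504 0.854
outer loop
vertex 0.107 1.31 3.643
vertex -0.301 -0.131 2.731
vertex 0.699 0.839 3.454
endloop
endfacet
facet normal 0.638 0.617 0.461
outer loop
vertex 0.107 1.31 3.643
vertex 0.699 0.839 3.454
vertex 0.49 1.415 2.972
endloop
endfacet
facet normal -0.638 -0.618 -0.461
outer loop
vertex -0.301 -0.131 2.731
vertex -0.51 0.445 2.248
vertex 0.082 -0.026 2.06
endloop
endfacet
facet normal 0.594 -0.775 0.218
outer loop
vertex -0.301 -0.131 2.731
vertex 0.082 -0.026 2.06
vertex 0.699 0.839 3.454
endloop
endfacet
facet normal 0.593 -0.775 0.218
outer loop
vertex 0.699 0.839 3.454
vertex 0.082 -0.026 2.06
vertex 1.083 0.944 2.783
endloop
endfacet
facet normal 0.637 0.617 0.461
outer loop
vertex 0.699 0.839 3.454
vertex 1.083 0.944 2.783
vertex 0.49 1.415 2.972
endloop
endfacet
facet normal -0.638 -0.618 -0.461
outer loop
vertex 0.082 -0.026 2.06
vertex -0.51 0.445 2.248
vertex -0.127 0.55 1.577
endloop
endfacet
facet normal 0.722 -0.271 -0.636
outer loop
vertex 0.082 -0.026 2.06
vertex -0.127 0.55 1.577
vertex 1.083 0.944 2.783
endloop
endfacet
facet normal 0.722 -0.270 -0.636
outer loop
vertex 1.083 0.944 2.783
vertex -0.127 0.55 1.577
vertex 0.874 1.52 2.301
endloop
endfacet
facet normal 0.637 0.617 0.461
outer loop
vertex 1.083 0.944 2.783
vertex 0.874 1.52 2.301
vertex 0.49 1.415 2.972
endloop
endfacet

endsolid


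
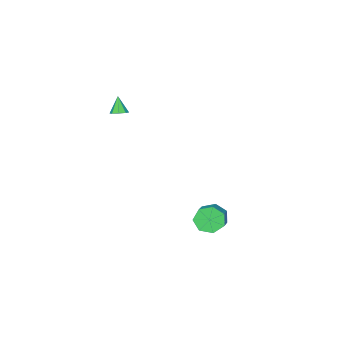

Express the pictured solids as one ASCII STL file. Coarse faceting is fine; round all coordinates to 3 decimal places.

solid 
facet normal -0.675 -0.586 -0.448
outer loop
vertex -2.778 2.06 -5.092
vertex -3.393 2.244 -4.406
vertex -3.259 2.707 -5.213
endloop
endfacet
facet normal 0.442 0.164 -0.882
outer loop
vertex -2.778 2.06 -5.092
vertex -3.259 2.707 -5.213
vertex -1.312 3.332 -4.121
endloop
endfacet
facet normal 0.442 0.165 -0.882
outer loop
vertex -1.312 3.332 -4.121
vertex -3.259 2.707 -5.213
vertex -1.794 3.979 -4.241
endloop
endfacet
facet normal 0.675 0.586 0.448
outer loop
vertex -1.312 3.332 -4.121
vertex -1.794 3.979 -4.241
vertex -1.927 3.516 -3.434
endloop
endfacet
facet normal -0.675 -0.586 -0.448
outer loop
vertex -3.259 2.707 -5.213
vertex -3.393 2.244 -4.406
vertex -3.842 3.006 -4.726
endloop
endfacet
facet normal -0.186 0.723 -0.666
outer loop
vertex -3.259 2.707 -5.213
vertex -3.842 3.006 -4.726
vertex -1.794 3.979 -4.241
endloop
endfacet
facet normal -0.186 0.723 -0.665
outer loop
vertex -1.794 3.979 -4.241
vertex -3.842 3.006 -4.726
vertex -2.376 4.277 -3.754
endloop
endfacet
facet normal 0.675 0.586 0.448
outer loop
vertex -1.794 3.979 -4.241
vertex -2.376 4.277 -3.754
vertex -1.927 3.516 -3.434
endloop
endfacet
facet normal -0.676 -0.586 -0.447
outer loop
vertex -3.842 3.006 -4.726
vertex -3.393 2.244 -4.406
vertex -4.086 2.731 -3.997
endloop
endfacet
facet normal -0.674 0.737 0.053
outer loop
vertex -3.842 3.006 -4.726
vertex -4.086 2.731 -3.997
vertex -2.376 4.277 -3.754
endloop
endfacet
facet normal -0.674 0.737 0.052
outer loop
vertex -2.376 4.277 -3.754
vertex -4.086 2.731 -3.997
vertex -2.62 4.003 -3.026
endloop
endfacet
facet normal 0.675 0.586 0.447
outer loop
vertex -2.376 4.277 -3.754
vertex -2.62 4.003 -3.026
vertex -1.927 3.516 -3.434
endloop
endfacet
facet normal -0.676 -0.586 -0.448
outer loop
vertex -4.086 2.731 -3.997
vertex -3.393 2.244 -4.406
vertex -3.808 2.089 -3.577
endloop
endfacet
facet normal -0.654 0.195 0.731
outer loop
vertex -4.086 2.731 -3.997
vertex -3.808 2.089 -3.577
vertex -2.62 4.003 -3.026
endloop
endfacet
facet normal -0.654 0.196 0.731
outer loop
vertex -2.62 4.003 -3.026
vertex -3.808 2.089 -3.577
vertex -2.342 3.361 -2.605
endloop
endfacet
facet normal 0.675 0.586 0.448
outer loop
vertex -2.62 4.003 -3.026
vertex -2.342 3.361 -2.605
vertex -1.927 3.516 -3.434
endloop
endfacet
facet normal -0.675 -0.587 -0.448
outer loop
vertex -3.808 2.089 -3.577
vertex -3.393 2.244 -4.406
vertex -3.218 1.565 -3.78
endloop
endfacet
facet normal -0.142 -0.493 0.859
outer loop
vertex -3.808 2.089 -3.577
vertex -3.218 1.565 -3.78
vertex -2.342 3.361 -2.605
endloop
endfacet
facet normal -0.142 -0.493 0.859
outer loop
vertex -2.342 3.361 -2.605
vertex -3.218 1.565 -3.78
vertex -1.752 2.836 -2.809
endloop
endfacet
facet normal 0.676 0.585 0.448
outer loop
vertex -2.342 3.361 -2.605
vertex -1.752 2.836 -2.809
vertex -1.927 3.516 -3.434
endloop
endfacet
facet normal -0.675 -0.586 -0.447
outer loop
vertex -3.218 1.565 -3.78
vertex -3.393 2.244 -4.406
vertex -2.759 1.551 -4.455
endloop
endfacet
facet normal 0.477 -0.810 0.341
outer loop
vertex -3.218 1.565 -3.78
vertex -2.759 1.551 -4.455
vertex -1.752 2.836 -2.809
endloop
endfacet
facet normal 0.478 -0.810 0.340
outer loop
vertex -1.752 2.836 -2.809
vertex -2.759 1.551 -4.455
vertex -1.294 2.823 -3.483
endloop
endfacet
facet normal 0.676 0.586 0.448
outer loop
vertex -1.752 2.836 -2.809
vertex -1.294 2.823 -3.483
vertex -1.927 3.516 -3.434
endloop
endfacet
facet normal -0.675 -0.586 -0.448
outer loop
vertex -2.759 1.551 -4.455
vertex -3.393 2.244 -4.406
vertex -2.778 2.06 -5.092
endloop
endfacet
facet normal 0.737 -0.517 -0.435
outer loop
vertex -2.759 1.551 -4.455
vertex -2.778 2.06 -5.092
vertex -1.294 2.823 -3.483
endloop
endfacet
facet normal 0.737 -0.518 -0.434
outer loop
vertex -1.294 2.823 -3.483
vertex -2.778 2.06 -5.092
vertex -1.312 3.332 -4.121
endloop
endfacet
facet normal 0.676 0.585 0.448
outer loop
vertex -1.294 2.823 -3.483
vertex -1.312 3.332 -4.121
vertex -1.927 3.516 -3.434
endloop
endfacet
facet normal 0.234 0.353 -0.906
outer loop
vertex -0.333 -2.267 3.445
vertex -0.69 -2.618 3.216
vertex -0.719 -2.104 3.409
endloop
endfacet
facet normal 0.204 0.647 0.735
outer loop
vertex -0.333 -2.267 3.445
vertex -0.719 -2.104 3.409
vertex -0.97 -3.042 4.304
endloop
endfacet
facet normal 0.234 0.353 -0.906
outer loop
vertex -0.719 -2.104 3.409
vertex -0.69 -2.618 3.216
vertex -1.088 -2.242 3.26
endloop
endfacet
facet normal -0.479 0.670 0.567
outer loop
vertex -0.719 -2.104 3.409
vertex -1.088 -2.242 3.26
vertex -0.97 -3.042 4.304
endloop
endfacet
facet normal 0.233 0.352 -0.907
outer loop
vertex -1.088 -2.242 3.26
vertex -0.69 -2.618 3.216
vertex -1.224 -2.6 3.086
endloop
endfacet
facet normal -0.935 0.221 0.275
outer loop
vertex -1.088 -2.242 3.26
vertex -1.224 -2.6 3.086
vertex -0.97 -3.042 4.304
endloop
endfacet
facet normal 0.233 0.353 -0.906
outer loop
vertex -1.224 -2.6 3.086
vertex -0.69 -2.618 3.216
vertex -1.046 -2.969 2.988
endloop
endfacet
facet normal -0.897 -0.440 0.027
outer loop
vertex -1.224 -2.6 3.086
vertex -1.046 -2.969 2.988
vertex -0.97 -3.042 4.304
endloop
endfacet
facet normal 0.233 0.352 -0.906
outer loop
vertex -1.046 -2.969 2.988
vertex -0.69 -2.618 3.216
vertex -0.66 -3.132 3.024
endloop
endfacet
facet normal -0.387 -0.922 -0.029
outer loop
vertex -1.046 -2.969 2.988
vertex -0.66 -3.132 3.024
vertex -0.97 -3.042 4.304
endloop
endfacet
facet normal 0.235 0.352 -0.906
outer loop
vertex -0.66 -3.132 3.024
vertex -0.69 -2.618 3.216
vertex -0.291 -2.995 3.173
endloop
endfacet
facet normal 0.295 -0.945 0.138
outer loop
vertex -0.66 -3.132 3.024
vertex -0.291 -2.995 3.173
vertex -0.97 -3.042 4.304
endloop
endfacet
facet normal 0.234 0.351 -0.906
outer loop
vertex -0.291 -2.995 3.173
vertex -0.69 -2.618 3.216
vertex -0.156 -2.636 3.347
endloop
endfacet
facet normal 0.755 -0.493 0.433
outer loop
vertex -0.291 -2.995 3.173
vertex -0.156 -2.636 3.347
vertex -0.97 -3.042 4.304
endloop
endfacet
facet normal 0.234 0.353 -0.906
outer loop
vertex -0.156 -2.636 3.347
vertex -0.69 -2.618 3.216
vertex -0.333 -2.267 3.445
endloop
endfacet
facet normal 0.716 0.163 0.678
outer loop
vertex -0.156 -2.636 3.347
vertex -0.333 -2.267 3.445
vertex -0.97 -3.042 4.304
endloop
endfacet

endsolid
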